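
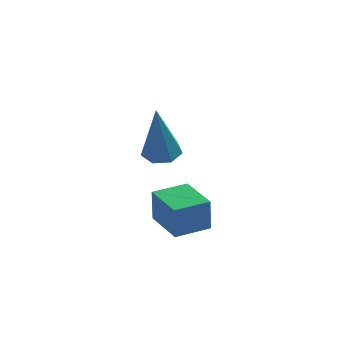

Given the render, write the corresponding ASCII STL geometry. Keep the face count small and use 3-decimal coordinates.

solid 
facet normal 0.009 0.261 -0.965
outer loop
vertex 0.229 2.82 2.515
vertex -0.301 2.808 2.507
vertex 0.019 3.215 2.62
endloop
endfacet
facet normal 0.858 0.359 0.367
outer loop
vertex 0.229 2.82 2.515
vertex 0.019 3.215 2.62
vertex -0.319 2.332 4.273
endloop
endfacet
facet normal 0.011 0.260 -0.966
outer loop
vertex 0.019 3.215 2.62
vertex -0.301 2.808 2.507
vertex -0.432 3.304 2.639
endloop
endfacet
facet normal 0.188 0.850 0.492
outer loop
vertex 0.019 3.215 2.62
vertex -0.432 3.304 2.639
vertex -0.319 2.332 4.273
endloop
endfacet
facet normal 0.010 0.260 -0.966
outer loop
vertex -0.432 3.304 2.639
vertex -0.301 2.808 2.507
vertex -0.784 3.02 2.559
endloop
endfacet
facet normal -0.624 0.652 0.431
outer loop
vertex -0.432 3.304 2.639
vertex -0.784 3.02 2.559
vertex -0.319 2.332 4.273
endloop
endfacet
facet normal 0.011 0.261 -0.965
outer loop
vertex -0.784 3.02 2.559
vertex -0.301 2.808 2.507
vertex -0.773 2.576 2.439
endloop
endfacet
facet normal -0.970 -0.086 0.229
outer loop
vertex -0.784 3.02 2.559
vertex -0.773 2.576 2.439
vertex -0.319 2.332 4.273
endloop
endfacet
facet normal 0.010 0.262 -0.965
outer loop
vertex -0.773 2.576 2.439
vertex -0.301 2.808 2.507
vertex -0.406 2.307 2.37
endloop
endfacet
facet normal -0.586 -0.809 0.037
outer loop
vertex -0.773 2.576 2.439
vertex -0.406 2.307 2.37
vertex -0.319 2.332 4.273
endloop
endfacet
facet normal 0.010 0.262 -0.965
outer loop
vertex -0.406 2.307 2.37
vertex -0.301 2.808 2.507
vertex 0.04 2.415 2.404
endloop
endfacet
facet normal 0.235 -0.972 0.002
outer loop
vertex -0.406 2.307 2.37
vertex 0.04 2.415 2.404
vertex -0.319 2.332 4.273
endloop
endfacet
facet normal 0.009 0.261 -0.965
outer loop
vertex 0.04 2.415 2.404
vertex -0.301 2.808 2.507
vertex 0.229 2.82 2.515
endloop
endfacet
facet normal 0.880 -0.451 0.149
outer loop
vertex 0.04 2.415 2.404
vertex 0.229 2.82 2.515
vertex -0.319 2.332 4.273
endloop
endfacet
facet normal -0.651 0.758 -0.042
outer loop
vertex -0.511 2.614 1.093
vertex 0.255 3.272 1.095
vertex -0.483 2.585 0.134
endloop
endfacet
facet normal -0.758 -0.652 -0.002
outer loop
vertex 0.305 1.668 0.185
vertex -0.511 2.614 1.093
vertex -0.483 2.585 0.134
endloop
endfacet
facet normal -0.651 0.758 -0.042
outer loop
vertex -0.483 2.585 0.134
vertex 0.255 3.272 1.095
vertex 0.283 3.243 0.136
endloop
endfacet
facet normal 0.029 -0.031 -0.999
outer loop
vertex 0.283 3.243 0.136
vertex 0.305 1.668 0.185
vertex -0.483 2.585 0.134
endloop
endfacet
facet normal -0.029 0.031 0.999
outer loop
vertex -0.511 2.614 1.093
vertex 1.043 2.355 1.146
vertex 0.255 3.272 1.095
endloop
endfacet
facet normal -0.758 -0.652 -0.002
outer loop
vertex 0.277 1.697 1.144
vertex -0.511 2.614 1.093
vertex 0.305 1.668 0.185
endloop
endfacet
facet normal -0.029 0.031 0.999
outer loop
vertex 0.277 1.697 1.144
vertex 1.043 2.355 1.146
vertex -0.511 2.614 1.093
endloop
endfacet
facet normal 0.758 0.652 0.002
outer loop
vertex 0.255 3.272 1.095
vertex 1.043 2.355 1.146
vertex 0.283 3.243 0.136
endloop
endfacet
facet normal 0.029 -0.031 -0.999
outer loop
vertex 1.071 2.326 0.187
vertex 0.305 1.668 0.185
vertex 0.283 3.243 0.136
endloop
endfacet
facet normal 0.758 0.652 0.002
outer loop
vertex 0.283 3.243 0.136
vertex 1.043 2.355 1.146
vertex 1.071 2.326 0.187
endloop
endfacet
facet normal 0.651 -0.758 0.042
outer loop
vertex 1.071 2.326 0.187
vertex 0.277 1.697 1.144
vertex 0.305 1.668 0.185
endloop
endfacet
facet normal 0.651 -0.758 0.042
outer loop
vertex 1.043 2.355 1.146
vertex 0.277 1.697 1.144
vertex 1.071 2.326 0.187
endloop
endfacet

endsolid


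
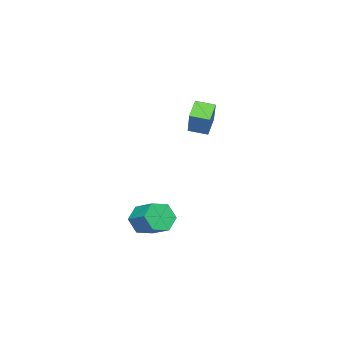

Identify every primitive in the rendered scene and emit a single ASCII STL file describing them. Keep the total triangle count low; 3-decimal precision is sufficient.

solid 
facet normal -0.356 -0.830 -0.429
outer loop
vertex 1.403 -0.705 -4.403
vertex 0.572 -0.688 -3.745
vertex 0.521 -0.185 -4.677
endloop
endfacet
facet normal 0.425 0.264 -0.866
outer loop
vertex 1.403 -0.705 -4.403
vertex 0.521 -0.185 -4.677
vertex 1.978 0.631 -3.713
endloop
endfacet
facet normal 0.424 0.265 -0.866
outer loop
vertex 1.978 0.631 -3.713
vertex 0.521 -0.185 -4.677
vertex 1.096 1.151 -3.986
endloop
endfacet
facet normal 0.357 0.830 0.429
outer loop
vertex 1.978 0.631 -3.713
vertex 1.096 1.151 -3.986
vertex 1.148 0.648 -3.055
endloop
endfacet
facet normal -0.358 -0.830 -0.428
outer loop
vertex 0.521 -0.185 -4.677
vertex 0.572 -0.688 -3.745
vertex -0.309 -0.167 -4.018
endloop
endfacet
facet normal -0.509 0.558 -0.656
outer loop
vertex 0.521 -0.185 -4.677
vertex -0.309 -0.167 -4.018
vertex 1.096 1.151 -3.986
endloop
endfacet
facet normal -0.508 0.558 -0.656
outer loop
vertex 1.096 1.151 -3.986
vertex -0.309 -0.167 -4.018
vertex 0.266 1.169 -3.328
endloop
endfacet
facet normal 0.358 0.830 0.428
outer loop
vertex 1.096 1.151 -3.986
vertex 0.266 1.169 -3.328
vertex 1.148 0.648 -3.055
endloop
endfacet
facet normal -0.357 -0.829 -0.429
outer loop
vertex -0.309 -0.167 -4.018
vertex 0.572 -0.688 -3.745
vertex -0.258 -0.671 -3.087
endloop
endfacet
facet normal -0.933 0.293 0.210
outer loop
vertex -0.309 -0.167 -4.018
vertex -0.258 -0.671 -3.087
vertex 0.266 1.169 -3.328
endloop
endfacet
facet normal -0.933 0.293 0.210
outer loop
vertex 0.266 1.169 -3.328
vertex -0.258 -0.671 -3.087
vertex 0.317 0.665 -2.397
endloop
endfacet
facet normal 0.357 0.829 0.429
outer loop
vertex 0.266 1.169 -3.328
vertex 0.317 0.665 -2.397
vertex 1.148 0.648 -3.055
endloop
endfacet
facet normal -0.357 -0.830 -0.429
outer loop
vertex -0.258 -0.671 -3.087
vertex 0.572 -0.688 -3.745
vertex 0.624 -1.191 -2.814
endloop
endfacet
facet normal -0.424 -0.265 0.866
outer loop
vertex -0.258 -0.671 -3.087
vertex 0.624 -1.191 -2.814
vertex 0.317 0.665 -2.397
endloop
endfacet
facet normal -0.425 -0.265 0.866
outer loop
vertex 0.317 0.665 -2.397
vertex 0.624 -1.191 -2.814
vertex 1.199 0.145 -2.123
endloop
endfacet
facet normal 0.356 0.830 0.429
outer loop
vertex 0.317 0.665 -2.397
vertex 1.199 0.145 -2.123
vertex 1.148 0.648 -3.055
endloop
endfacet
facet normal -0.358 -0.830 -0.428
outer loop
vertex 0.624 -1.191 -2.814
vertex 0.572 -0.688 -3.745
vertex 1.454 -1.209 -3.472
endloop
endfacet
facet normal 0.508 -0.558 0.656
outer loop
vertex 0.624 -1.191 -2.814
vertex 1.454 -1.209 -3.472
vertex 1.199 0.145 -2.123
endloop
endfacet
facet normal 0.509 -0.558 0.656
outer loop
vertex 1.199 0.145 -2.123
vertex 1.454 -1.209 -3.472
vertex 2.029 0.127 -2.782
endloop
endfacet
facet normal 0.358 0.830 0.428
outer loop
vertex 1.199 0.145 -2.123
vertex 2.029 0.127 -2.782
vertex 1.148 0.648 -3.055
endloop
endfacet
facet normal -0.357 -0.829 -0.429
outer loop
vertex 1.454 -1.209 -3.472
vertex 0.572 -0.688 -3.745
vertex 1.403 -0.705 -4.403
endloop
endfacet
facet normal 0.933 -0.293 -0.210
outer loop
vertex 1.454 -1.209 -3.472
vertex 1.403 -0.705 -4.403
vertex 2.029 0.127 -2.782
endloop
endfacet
facet normal 0.933 -0.293 -0.210
outer loop
vertex 2.029 0.127 -2.782
vertex 1.403 -0.705 -4.403
vertex 1.978 0.631 -3.713
endloop
endfacet
facet normal 0.357 0.829 0.429
outer loop
vertex 2.029 0.127 -2.782
vertex 1.978 0.631 -3.713
vertex 1.148 0.648 -3.055
endloop
endfacet
facet normal -0.754 -0.110 0.648
outer loop
vertex -2.589 0.809 4.548
vertex -2.946 1.898 4.317
vertex -3.846 0.06 2.959
endloop
endfacet
facet normal 0.306 -0.931 0.197
outer loop
vertex -2.874 0.202 2.123
vertex -2.589 0.809 4.548
vertex -3.846 0.06 2.959
endloop
endfacet
facet normal -0.754 -0.110 0.648
outer loop
vertex -3.846 0.06 2.959
vertex -2.946 1.898 4.317
vertex -4.203 1.149 2.728
endloop
endfacet
facet normal -0.582 -0.347 -0.736
outer loop
vertex -4.203 1.149 2.728
vertex -2.874 0.202 2.123
vertex -3.846 0.06 2.959
endloop
endfacet
facet normal 0.582 0.347 0.736
outer loop
vertex -2.589 0.809 4.548
vertex -1.974 2.04 3.481
vertex -2.946 1.898 4.317
endloop
endfacet
facet normal 0.306 -0.931 0.197
outer loop
vertex -1.617 0.951 3.712
vertex -2.589 0.809 4.548
vertex -2.874 0.202 2.123
endloop
endfacet
facet normal 0.582 0.347 0.736
outer loop
vertex -1.617 0.951 3.712
vertex -1.974 2.04 3.481
vertex -2.589 0.809 4.548
endloop
endfacet
facet normal -0.306 0.931 -0.197
outer loop
vertex -2.946 1.898 4.317
vertex -1.974 2.04 3.481
vertex -4.203 1.149 2.728
endloop
endfacet
facet normal -0.582 -0.347 -0.736
outer loop
vertex -3.231 1.291 1.892
vertex -2.874 0.202 2.123
vertex -4.203 1.149 2.728
endloop
endfacet
facet normal -0.306 0.931 -0.197
outer loop
vertex -4.203 1.149 2.728
vertex -1.974 2.04 3.481
vertex -3.231 1.291 1.892
endloop
endfacet
facet normal 0.754 0.110 -0.648
outer loop
vertex -3.231 1.291 1.892
vertex -1.617 0.951 3.712
vertex -2.874 0.202 2.123
endloop
endfacet
facet normal 0.754 0.110 -0.648
outer loop
vertex -1.974 2.04 3.481
vertex -1.617 0.951 3.712
vertex -3.231 1.291 1.892
endloop
endfacet

endsolid


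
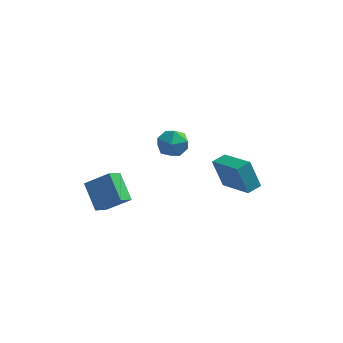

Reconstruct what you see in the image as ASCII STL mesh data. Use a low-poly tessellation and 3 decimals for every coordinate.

solid 
facet normal -0.626 0.749 -0.216
outer loop
vertex -0.833 -0.469 1.811
vertex -1.512 -1.006 1.916
vertex -1.205 -0.553 2.596
endloop
endfacet
facet normal -0.032 0.995 0.092
outer loop
vertex -0.833 -0.469 1.811
vertex -1.205 -0.553 2.596
vertex -0.336 -0.519 2.526
endloop
endfacet
facet normal 0.523 0.795 -0.308
outer loop
vertex -0.833 -0.469 1.811
vertex -0.336 -0.519 2.526
vertex -0.105 -0.951 1.804
endloop
endfacet
facet normal 0.273 0.425 -0.863
outer loop
vertex -0.833 -0.469 1.811
vertex -0.105 -0.951 1.804
vertex -0.833 -1.252 1.426
endloop
endfacet
facet normal -0.438 0.397 -0.807
outer loop
vertex -0.833 -0.469 1.811
vertex -0.833 -1.252 1.426
vertex -1.512 -1.006 1.916
endloop
endfacet
facet normal 0.032 0.682 0.730
outer loop
vertex -0.336 -0.519 2.526
vertex -1.205 -0.553 2.596
vertex -0.707 -1.088 3.074
endloop
endfacet
facet normal -0.931 0.284 0.231
outer loop
vertex -1.205 -0.553 2.596
vertex -1.512 -1.006 1.916
vertex -1.435 -1.389 2.696
endloop
endfacet
facet normal -0.627 -0.288 -0.724
outer loop
vertex -1.512 -1.006 1.916
vertex -0.833 -1.252 1.426
vertex -1.204 -1.821 1.974
endloop
endfacet
facet normal 0.524 -0.242 -0.817
outer loop
vertex -0.833 -1.252 1.426
vertex -0.105 -0.951 1.804
vertex -0.335 -1.787 1.904
endloop
endfacet
facet normal 0.930 0.357 0.084
outer loop
vertex -0.105 -0.951 1.804
vertex -0.336 -0.519 2.526
vertex -0.028 -1.334 2.584
endloop
endfacet
facet normal -0.273 -0.425 0.863
outer loop
vertex -0.707 -1.871 2.689
vertex -0.707 -1.088 3.074
vertex -1.435 -1.389 2.696
endloop
endfacet
facet normal -0.523 -0.795 0.308
outer loop
vertex -0.707 -1.871 2.689
vertex -1.435 -1.389 2.696
vertex -1.204 -1.821 1.974
endloop
endfacet
facet normal 0.032 -0.995 -0.092
outer loop
vertex -0.707 -1.871 2.689
vertex -1.204 -1.821 1.974
vertex -0.335 -1.787 1.904
endloop
endfacet
facet normal 0.626 -0.749 0.216
outer loop
vertex -0.707 -1.871 2.689
vertex -0.335 -1.787 1.904
vertex -0.028 -1.334 2.584
endloop
endfacet
facet normal 0.438 -0.397 0.807
outer loop
vertex -0.707 -1.871 2.689
vertex -0.028 -1.334 2.584
vertex -0.707 -1.088 3.074
endloop
endfacet
facet normal -0.524 0.242 0.817
outer loop
vertex -1.435 -1.389 2.696
vertex -0.707 -1.088 3.074
vertex -1.205 -0.553 2.596
endloop
endfacet
facet normal -0.930 -0.357 -0.084
outer loop
vertex -1.204 -1.821 1.974
vertex -1.435 -1.389 2.696
vertex -1.512 -1.006 1.916
endloop
endfacet
facet normal -0.032 -0.682 -0.730
outer loop
vertex -0.335 -1.787 1.904
vertex -1.204 -1.821 1.974
vertex -0.833 -1.252 1.426
endloop
endfacet
facet normal 0.931 -0.284 -0.231
outer loop
vertex -0.028 -1.334 2.584
vertex -0.335 -1.787 1.904
vertex -0.105 -0.951 1.804
endloop
endfacet
facet normal 0.627 0.288 0.724
outer loop
vertex -0.707 -1.088 3.074
vertex -0.028 -1.334 2.584
vertex -0.336 -0.519 2.526
endloop
endfacet
facet normal -0.648 -0.747 -0.149
outer loop
vertex 1.788 2.152 -1.875
vertex 0.348 3.546 -2.598
vertex 2.374 1.954 -3.426
endloop
endfacet
facet normal 0.676 -0.654 0.339
outer loop
vertex 2.912 2.574 -3.302
vertex 1.788 2.152 -1.875
vertex 2.374 1.954 -3.426
endloop
endfacet
facet normal -0.648 -0.747 -0.149
outer loop
vertex 2.374 1.954 -3.426
vertex 0.348 3.546 -2.598
vertex 0.934 3.348 -4.149
endloop
endfacet
facet normal 0.351 -0.119 -0.929
outer loop
vertex 0.934 3.348 -4.149
vertex 2.912 2.574 -3.302
vertex 2.374 1.954 -3.426
endloop
endfacet
facet normal -0.351 0.119 0.929
outer loop
vertex 1.788 2.152 -1.875
vertex 0.886 4.166 -2.474
vertex 0.348 3.546 -2.598
endloop
endfacet
facet normal 0.676 -0.654 0.339
outer loop
vertex 2.326 2.772 -1.751
vertex 1.788 2.152 -1.875
vertex 2.912 2.574 -3.302
endloop
endfacet
facet normal -0.351 0.119 0.929
outer loop
vertex 2.326 2.772 -1.751
vertex 0.886 4.166 -2.474
vertex 1.788 2.152 -1.875
endloop
endfacet
facet normal -0.676 0.654 -0.339
outer loop
vertex 0.348 3.546 -2.598
vertex 0.886 4.166 -2.474
vertex 0.934 3.348 -4.149
endloop
endfacet
facet normal 0.351 -0.119 -0.929
outer loop
vertex 1.472 3.968 -4.025
vertex 2.912 2.574 -3.302
vertex 0.934 3.348 -4.149
endloop
endfacet
facet normal -0.676 0.654 -0.339
outer loop
vertex 0.934 3.348 -4.149
vertex 0.886 4.166 -2.474
vertex 1.472 3.968 -4.025
endloop
endfacet
facet normal 0.648 0.747 0.149
outer loop
vertex 1.472 3.968 -4.025
vertex 2.326 2.772 -1.751
vertex 2.912 2.574 -3.302
endloop
endfacet
facet normal 0.648 0.747 0.149
outer loop
vertex 0.886 4.166 -2.474
vertex 2.326 2.772 -1.751
vertex 1.472 3.968 -4.025
endloop
endfacet
facet normal -0.800 -0.003 -0.600
outer loop
vertex -3.895 -3.744 -0.919
vertex -4.629 -2.708 0.054
vertex -3.535 -3.036 -1.402
endloop
endfacet
facet normal 0.458 -0.648 -0.608
outer loop
vertex -2.351 -3.032 -0.514
vertex -3.895 -3.744 -0.919
vertex -3.535 -3.036 -1.402
endloop
endfacet
facet normal -0.800 -0.002 -0.600
outer loop
vertex -3.535 -3.036 -1.402
vertex -4.629 -2.708 0.054
vertex -4.268 -1.999 -0.429
endloop
endfacet
facet normal 0.387 0.761 -0.520
outer loop
vertex -4.268 -1.999 -0.429
vertex -2.351 -3.032 -0.514
vertex -3.535 -3.036 -1.402
endloop
endfacet
facet normal -0.387 -0.762 0.519
outer loop
vertex -3.895 -3.744 -0.919
vertex -3.445 -2.704 0.942
vertex -4.629 -2.708 0.054
endloop
endfacet
facet normal 0.458 -0.648 -0.608
outer loop
vertex -2.712 -3.741 -0.031
vertex -3.895 -3.744 -0.919
vertex -2.351 -3.032 -0.514
endloop
endfacet
facet normal -0.388 -0.761 0.519
outer loop
vertex -2.712 -3.741 -0.031
vertex -3.445 -2.704 0.942
vertex -3.895 -3.744 -0.919
endloop
endfacet
facet normal -0.458 0.648 0.608
outer loop
vertex -4.629 -2.708 0.054
vertex -3.445 -2.704 0.942
vertex -4.268 -1.999 -0.429
endloop
endfacet
facet normal 0.388 0.762 -0.519
outer loop
vertex -3.085 -1.996 0.459
vertex -2.351 -3.032 -0.514
vertex -4.268 -1.999 -0.429
endloop
endfacet
facet normal -0.458 0.648 0.608
outer loop
vertex -4.268 -1.999 -0.429
vertex -3.445 -2.704 0.942
vertex -3.085 -1.996 0.459
endloop
endfacet
facet normal 0.799 0.002 0.601
outer loop
vertex -3.085 -1.996 0.459
vertex -2.712 -3.741 -0.031
vertex -2.351 -3.032 -0.514
endloop
endfacet
facet normal 0.800 0.003 0.600
outer loop
vertex -3.445 -2.704 0.942
vertex -2.712 -3.741 -0.031
vertex -3.085 -1.996 0.459
endloop
endfacet

endsolid


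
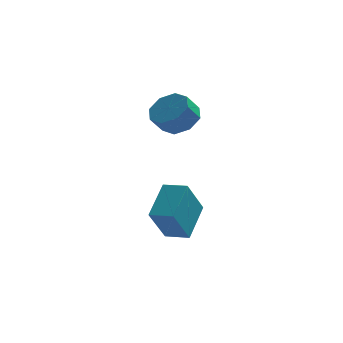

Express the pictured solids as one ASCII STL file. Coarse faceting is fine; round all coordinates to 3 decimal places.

solid 
facet normal -0.895 0.425 -0.137
outer loop
vertex -2.447 -1.475 -2.421
vertex -1.738 -0.56 -4.221
vertex -3.065 -3.127 -3.505
endloop
endfacet
facet normal -0.332 -0.428 0.841
outer loop
vertex -1.982 -3.64 -3.339
vertex -2.447 -1.475 -2.421
vertex -3.065 -3.127 -3.505
endloop
endfacet
facet normal -0.895 0.425 -0.137
outer loop
vertex -3.065 -3.127 -3.505
vertex -1.738 -0.56 -4.221
vertex -2.356 -2.211 -5.304
endloop
endfacet
facet normal -0.298 -0.798 -0.524
outer loop
vertex -2.356 -2.211 -5.304
vertex -1.982 -3.64 -3.339
vertex -3.065 -3.127 -3.505
endloop
endfacet
facet normal 0.298 0.798 0.523
outer loop
vertex -2.447 -1.475 -2.421
vertex -0.655 -1.073 -4.055
vertex -1.738 -0.56 -4.221
endloop
endfacet
facet normal -0.331 -0.428 0.841
outer loop
vertex -1.364 -1.989 -2.256
vertex -2.447 -1.475 -2.421
vertex -1.982 -3.64 -3.339
endloop
endfacet
facet normal 0.299 0.798 0.524
outer loop
vertex -1.364 -1.989 -2.256
vertex -0.655 -1.073 -4.055
vertex -2.447 -1.475 -2.421
endloop
endfacet
facet normal 0.331 0.428 -0.841
outer loop
vertex -1.738 -0.56 -4.221
vertex -0.655 -1.073 -4.055
vertex -2.356 -2.211 -5.304
endloop
endfacet
facet normal -0.299 -0.798 -0.523
outer loop
vertex -1.273 -2.725 -5.139
vertex -1.982 -3.64 -3.339
vertex -2.356 -2.211 -5.304
endloop
endfacet
facet normal 0.331 0.428 -0.841
outer loop
vertex -2.356 -2.211 -5.304
vertex -0.655 -1.073 -4.055
vertex -1.273 -2.725 -5.139
endloop
endfacet
facet normal 0.895 -0.425 0.137
outer loop
vertex -1.273 -2.725 -5.139
vertex -1.364 -1.989 -2.256
vertex -1.982 -3.64 -3.339
endloop
endfacet
facet normal 0.895 -0.424 0.137
outer loop
vertex -0.655 -1.073 -4.055
vertex -1.364 -1.989 -2.256
vertex -1.273 -2.725 -5.139
endloop
endfacet
facet normal 0.496 0.392 -0.775
outer loop
vertex -0.82 1.048 1.292
vertex -1.65 0.851 0.662
vertex -1.346 1.666 1.268
endloop
endfacet
facet normal 0.579 0.517 0.631
outer loop
vertex -0.82 1.048 1.292
vertex -1.346 1.666 1.268
vertex -1.38 0.606 2.168
endloop
endfacet
facet normal 0.578 0.517 0.631
outer loop
vertex -1.38 0.606 2.168
vertex -1.346 1.666 1.268
vertex -1.906 1.223 2.144
endloop
endfacet
facet normal -0.495 -0.392 0.775
outer loop
vertex -1.38 0.606 2.168
vertex -1.906 1.223 2.144
vertex -2.21 0.409 1.538
endloop
endfacet
facet normal 0.496 0.391 -0.775
outer loop
vertex -1.346 1.666 1.268
vertex -1.65 0.851 0.662
vertex -2.049 1.807 0.889
endloop
endfacet
facet normal -0.048 0.903 0.426
outer loop
vertex -1.346 1.666 1.268
vertex -2.049 1.807 0.889
vertex -1.906 1.223 2.144
endloop
endfacet
facet normal -0.048 0.904 0.426
outer loop
vertex -1.906 1.223 2.144
vertex -2.049 1.807 0.889
vertex -2.609 1.364 1.766
endloop
endfacet
facet normal -0.495 -0.392 0.775
outer loop
vertex -1.906 1.223 2.144
vertex -2.609 1.364 1.766
vertex -2.21 0.409 1.538
endloop
endfacet
facet normal 0.495 0.391 -0.776
outer loop
vertex -2.049 1.807 0.889
vertex -1.65 0.851 0.662
vertex -2.519 1.388 0.378
endloop
endfacet
facet normal -0.648 0.761 -0.029
outer loop
vertex -2.049 1.807 0.889
vertex -2.519 1.388 0.378
vertex -2.609 1.364 1.766
endloop
endfacet
facet normal -0.647 0.762 -0.029
outer loop
vertex -2.609 1.364 1.766
vertex -2.519 1.388 0.378
vertex -3.079 0.945 1.254
endloop
endfacet
facet normal -0.495 -0.392 0.775
outer loop
vertex -2.609 1.364 1.766
vertex -3.079 0.945 1.254
vertex -2.21 0.409 1.538
endloop
endfacet
facet normal 0.495 0.392 -0.775
outer loop
vertex -2.519 1.388 0.378
vertex -1.65 0.851 0.662
vertex -2.48 0.654 0.032
endloop
endfacet
facet normal -0.867 0.174 -0.467
outer loop
vertex -2.519 1.388 0.378
vertex -2.48 0.654 0.032
vertex -3.079 0.945 1.254
endloop
endfacet
facet normal -0.867 0.174 -0.467
outer loop
vertex -3.079 0.945 1.254
vertex -2.48 0.654 0.032
vertex -3.04 0.212 0.908
endloop
endfacet
facet normal -0.495 -0.392 0.775
outer loop
vertex -3.079 0.945 1.254
vertex -3.04 0.212 0.908
vertex -2.21 0.409 1.538
endloop
endfacet
facet normal 0.495 0.392 -0.775
outer loop
vertex -2.48 0.654 0.032
vertex -1.65 0.851 0.662
vertex -1.954 0.037 0.056
endloop
endfacet
facet normal -0.578 -0.517 -0.631
outer loop
vertex -2.48 0.654 0.032
vertex -1.954 0.037 0.056
vertex -3.04 0.212 0.908
endloop
endfacet
facet normal -0.578 -0.517 -0.631
outer loop
vertex -3.04 0.212 0.908
vertex -1.954 0.037 0.056
vertex -2.514 -0.406 0.932
endloop
endfacet
facet normal -0.496 -0.392 0.775
outer loop
vertex -3.04 0.212 0.908
vertex -2.514 -0.406 0.932
vertex -2.21 0.409 1.538
endloop
endfacet
facet normal 0.495 0.392 -0.775
outer loop
vertex -1.954 0.037 0.056
vertex -1.65 0.851 0.662
vertex -1.251 -0.104 0.434
endloop
endfacet
facet normal 0.048 -0.903 -0.426
outer loop
vertex -1.954 0.037 0.056
vertex -1.251 -0.104 0.434
vertex -2.514 -0.406 0.932
endloop
endfacet
facet normal 0.048 -0.904 -0.426
outer loop
vertex -2.514 -0.406 0.932
vertex -1.251 -0.104 0.434
vertex -1.811 -0.547 1.311
endloop
endfacet
facet normal -0.496 -0.391 0.775
outer loop
vertex -2.514 -0.406 0.932
vertex -1.811 -0.547 1.311
vertex -2.21 0.409 1.538
endloop
endfacet
facet normal 0.495 0.392 -0.775
outer loop
vertex -1.251 -0.104 0.434
vertex -1.65 0.851 0.662
vertex -0.781 0.315 0.946
endloop
endfacet
facet normal 0.648 -0.762 0.029
outer loop
vertex -1.251 -0.104 0.434
vertex -0.781 0.315 0.946
vertex -1.811 -0.547 1.311
endloop
endfacet
facet normal 0.648 -0.762 0.029
outer loop
vertex -1.811 -0.547 1.311
vertex -0.781 0.315 0.946
vertex -1.341 -0.128 1.822
endloop
endfacet
facet normal -0.495 -0.391 0.776
outer loop
vertex -1.811 -0.547 1.311
vertex -1.341 -0.128 1.822
vertex -2.21 0.409 1.538
endloop
endfacet
facet normal 0.495 0.392 -0.775
outer loop
vertex -0.781 0.315 0.946
vertex -1.65 0.851 0.662
vertex -0.82 1.048 1.292
endloop
endfacet
facet normal 0.867 -0.174 0.466
outer loop
vertex -0.781 0.315 0.946
vertex -0.82 1.048 1.292
vertex -1.341 -0.128 1.822
endloop
endfacet
facet normal 0.867 -0.174 0.467
outer loop
vertex -1.341 -0.128 1.822
vertex -0.82 1.048 1.292
vertex -1.38 0.606 2.168
endloop
endfacet
facet normal -0.495 -0.392 0.775
outer loop
vertex -1.341 -0.128 1.822
vertex -1.38 0.606 2.168
vertex -2.21 0.409 1.538
endloop
endfacet

endsolid


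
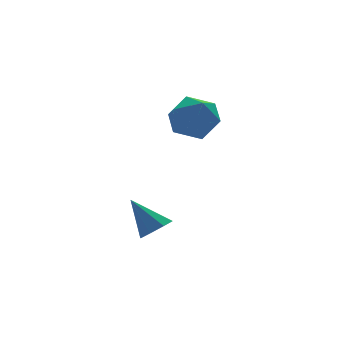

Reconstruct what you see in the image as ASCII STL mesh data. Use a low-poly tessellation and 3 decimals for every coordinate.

solid 
facet normal 0.369 -0.547 -0.752
outer loop
vertex 0.788 1.955 -2.754
vertex 0.242 2.278 -3.257
vertex 0.994 2.471 -3.028
endloop
endfacet
facet normal 0.660 0.129 0.740
outer loop
vertex 0.788 1.955 -2.754
vertex 0.994 2.471 -3.028
vertex -0.422 3.262 -1.903
endloop
endfacet
facet normal 0.369 -0.547 -0.752
outer loop
vertex 0.994 2.471 -3.028
vertex 0.242 2.278 -3.257
vertex 0.76 2.874 -3.436
endloop
endfacet
facet normal 0.643 0.696 0.319
outer loop
vertex 0.994 2.471 -3.028
vertex 0.76 2.874 -3.436
vertex -0.422 3.262 -1.903
endloop
endfacet
facet normal 0.368 -0.546 -0.753
outer loop
vertex 0.76 2.874 -3.436
vertex 0.242 2.278 -3.257
vertex 0.222 2.929 -3.739
endloop
endfacet
facet normal 0.167 0.979 -0.119
outer loop
vertex 0.76 2.874 -3.436
vertex 0.222 2.929 -3.739
vertex -0.422 3.262 -1.903
endloop
endfacet
facet normal 0.369 -0.546 -0.752
outer loop
vertex 0.222 2.929 -3.739
vertex 0.242 2.278 -3.257
vertex -0.304 2.602 -3.76
endloop
endfacet
facet normal -0.491 0.810 -0.319
outer loop
vertex 0.222 2.929 -3.739
vertex -0.304 2.602 -3.76
vertex -0.422 3.262 -1.903
endloop
endfacet
facet normal 0.368 -0.547 -0.752
outer loop
vertex -0.304 2.602 -3.76
vertex 0.242 2.278 -3.257
vertex -0.511 2.086 -3.486
endloop
endfacet
facet normal -0.943 0.291 -0.163
outer loop
vertex -0.304 2.602 -3.76
vertex -0.511 2.086 -3.486
vertex -0.422 3.262 -1.903
endloop
endfacet
facet normal 0.368 -0.546 -0.753
outer loop
vertex -0.511 2.086 -3.486
vertex 0.242 2.278 -3.257
vertex -0.276 1.682 -3.078
endloop
endfacet
facet normal -0.925 -0.278 0.258
outer loop
vertex -0.511 2.086 -3.486
vertex -0.276 1.682 -3.078
vertex -0.422 3.262 -1.903
endloop
endfacet
facet normal 0.370 -0.547 -0.751
outer loop
vertex -0.276 1.682 -3.078
vertex 0.242 2.278 -3.257
vertex 0.262 1.628 -2.774
endloop
endfacet
facet normal -0.450 -0.559 0.696
outer loop
vertex -0.276 1.682 -3.078
vertex 0.262 1.628 -2.774
vertex -0.422 3.262 -1.903
endloop
endfacet
facet normal 0.369 -0.547 -0.752
outer loop
vertex 0.262 1.628 -2.774
vertex 0.242 2.278 -3.257
vertex 0.788 1.955 -2.754
endloop
endfacet
facet normal 0.209 -0.391 0.897
outer loop
vertex 0.262 1.628 -2.774
vertex 0.788 1.955 -2.754
vertex -0.422 3.262 -1.903
endloop
endfacet
facet normal 0.382 0.078 0.921
outer loop
vertex 2.564 4.475 2.828
vertex 2.716 3.276 2.867
vertex 3.599 3.983 2.44
endloop
endfacet
facet normal 0.518 0.665 0.538
outer loop
vertex 2.564 4.475 2.828
vertex 3.599 3.983 2.44
vertex 3.087 4.885 1.818
endloop
endfacet
facet normal -0.106 0.939 0.326
outer loop
vertex 2.564 4.475 2.828
vertex 3.087 4.885 1.818
vertex 1.888 4.735 1.86
endloop
endfacet
facet normal -0.627 0.522 0.578
outer loop
vertex 2.564 4.475 2.828
vertex 1.888 4.735 1.86
vertex 1.658 3.741 2.508
endloop
endfacet
facet normal -0.325 -0.011 0.946
outer loop
vertex 2.564 4.475 2.828
vertex 1.658 3.741 2.508
vertex 2.716 3.276 2.867
endloop
endfacet
facet normal 0.882 0.470 -0.044
outer loop
vertex 3.087 4.885 1.818
vertex 3.599 3.983 2.44
vertex 3.562 3.939 1.232
endloop
endfacet
facet normal 0.663 -0.480 0.575
outer loop
vertex 3.599 3.983 2.44
vertex 2.716 3.276 2.867
vertex 3.332 2.945 1.88
endloop
endfacet
facet normal -0.483 -0.623 0.615
outer loop
vertex 2.716 3.276 2.867
vertex 1.658 3.741 2.508
vertex 2.133 2.795 1.922
endloop
endfacet
facet normal -0.971 0.238 0.021
outer loop
vertex 1.658 3.741 2.508
vertex 1.888 4.735 1.86
vertex 1.621 3.697 1.3
endloop
endfacet
facet normal -0.128 0.914 -0.386
outer loop
vertex 1.888 4.735 1.86
vertex 3.087 4.885 1.818
vertex 2.504 4.404 0.873
endloop
endfacet
facet normal 0.627 -0.522 -0.578
outer loop
vertex 2.656 3.205 0.912
vertex 3.562 3.939 1.232
vertex 3.332 2.945 1.88
endloop
endfacet
facet normal 0.106 -0.939 -0.326
outer loop
vertex 2.656 3.205 0.912
vertex 3.332 2.945 1.88
vertex 2.133 2.795 1.922
endloop
endfacet
facet normal -0.518 -0.665 -0.538
outer loop
vertex 2.656 3.205 0.912
vertex 2.133 2.795 1.922
vertex 1.621 3.697 1.3
endloop
endfacet
facet normal -0.382 -0.078 -0.921
outer loop
vertex 2.656 3.205 0.912
vertex 1.621 3.697 1.3
vertex 2.504 4.404 0.873
endloop
endfacet
facet normal 0.325 0.011 -0.946
outer loop
vertex 2.656 3.205 0.912
vertex 2.504 4.404 0.873
vertex 3.562 3.939 1.232
endloop
endfacet
facet normal 0.971 -0.238 -0.021
outer loop
vertex 3.332 2.945 1.88
vertex 3.562 3.939 1.232
vertex 3.599 3.983 2.44
endloop
endfacet
facet normal 0.128 -0.914 0.386
outer loop
vertex 2.133 2.795 1.922
vertex 3.332 2.945 1.88
vertex 2.716 3.276 2.867
endloop
endfacet
facet normal -0.882 -0.470 0.044
outer loop
vertex 1.621 3.697 1.3
vertex 2.133 2.795 1.922
vertex 1.658 3.741 2.508
endloop
endfacet
facet normal -0.663 0.480 -0.575
outer loop
vertex 2.504 4.404 0.873
vertex 1.621 3.697 1.3
vertex 1.888 4.735 1.86
endloop
endfacet
facet normal 0.483 0.623 -0.615
outer loop
vertex 3.562 3.939 1.232
vertex 2.504 4.404 0.873
vertex 3.087 4.885 1.818
endloop
endfacet

endsolid


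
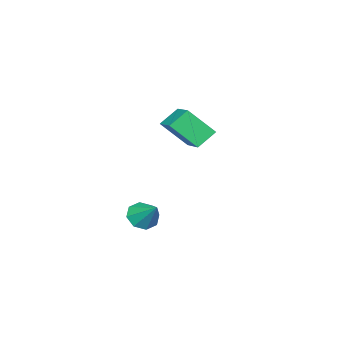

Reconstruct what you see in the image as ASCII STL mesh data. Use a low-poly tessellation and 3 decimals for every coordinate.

solid 
facet normal -0.240 -0.705 -0.667
outer loop
vertex -0.468 2.665 -5.072
vertex -0.83 2.159 -4.407
vertex -1.144 2.8 -4.972
endloop
endfacet
facet normal 0.129 0.919 -0.372
outer loop
vertex -0.468 2.665 -5.072
vertex -1.144 2.8 -4.972
vertex -0.41 3.401 -3.233
endloop
endfacet
facet normal -0.238 -0.705 -0.668
outer loop
vertex -1.144 2.8 -4.972
vertex -0.83 2.159 -4.407
vertex -1.636 2.559 -4.542
endloop
endfacet
facet normal -0.499 0.862 -0.087
outer loop
vertex -1.144 2.8 -4.972
vertex -1.636 2.559 -4.542
vertex -0.41 3.401 -3.233
endloop
endfacet
facet normal -0.238 -0.705 -0.668
outer loop
vertex -1.636 2.559 -4.542
vertex -0.83 2.159 -4.407
vertex -1.656 2.084 -4.033
endloop
endfacet
facet normal -0.773 0.479 0.416
outer loop
vertex -1.636 2.559 -4.542
vertex -1.656 2.084 -4.033
vertex -0.41 3.401 -3.233
endloop
endfacet
facet normal -0.238 -0.706 -0.667
outer loop
vertex -1.656 2.084 -4.033
vertex -0.83 2.159 -4.407
vertex -1.192 1.653 -3.743
endloop
endfacet
facet normal -0.535 -0.007 0.845
outer loop
vertex -1.656 2.084 -4.033
vertex -1.192 1.653 -3.743
vertex -0.41 3.401 -3.233
endloop
endfacet
facet normal -0.239 -0.705 -0.668
outer loop
vertex -1.192 1.653 -3.743
vertex -0.83 2.159 -4.407
vertex -0.516 1.519 -3.843
endloop
endfacet
facet normal 0.078 -0.311 0.947
outer loop
vertex -1.192 1.653 -3.743
vertex -0.516 1.519 -3.843
vertex -0.41 3.401 -3.233
endloop
endfacet
facet normal -0.239 -0.705 -0.667
outer loop
vertex -0.516 1.519 -3.843
vertex -0.83 2.159 -4.407
vertex -0.024 1.759 -4.273
endloop
endfacet
facet normal 0.704 -0.255 0.663
outer loop
vertex -0.516 1.519 -3.843
vertex -0.024 1.759 -4.273
vertex -0.41 3.401 -3.233
endloop
endfacet
facet normal -0.239 -0.705 -0.667
outer loop
vertex -0.024 1.759 -4.273
vertex -0.83 2.159 -4.407
vertex -0.004 2.234 -4.782
endloop
endfacet
facet normal 0.979 0.129 0.159
outer loop
vertex -0.024 1.759 -4.273
vertex -0.004 2.234 -4.782
vertex -0.41 3.401 -3.233
endloop
endfacet
facet normal -0.239 -0.706 -0.667
outer loop
vertex -0.004 2.234 -4.782
vertex -0.83 2.159 -4.407
vertex -0.468 2.665 -5.072
endloop
endfacet
facet normal 0.740 0.616 -0.270
outer loop
vertex -0.004 2.234 -4.782
vertex -0.468 2.665 -5.072
vertex -0.41 3.401 -3.233
endloop
endfacet
facet normal -0.360 0.606 -0.709
outer loop
vertex -3.657 3.906 1.11
vertex -2.477 5.438 1.819
vertex -2.693 3.536 0.304
endloop
endfacet
facet normal -0.573 -0.744 -0.344
outer loop
vertex -1.983 2.342 1.701
vertex -3.657 3.906 1.11
vertex -2.693 3.536 0.304
endloop
endfacet
facet normal -0.360 0.606 -0.709
outer loop
vertex -2.693 3.536 0.304
vertex -2.477 5.438 1.819
vertex -1.513 5.068 1.013
endloop
endfacet
facet normal 0.736 -0.282 -0.615
outer loop
vertex -1.513 5.068 1.013
vertex -1.983 2.342 1.701
vertex -2.693 3.536 0.304
endloop
endfacet
facet normal -0.736 0.282 0.615
outer loop
vertex -3.657 3.906 1.11
vertex -1.767 4.244 3.216
vertex -2.477 5.438 1.819
endloop
endfacet
facet normal -0.573 -0.744 -0.344
outer loop
vertex -2.947 2.712 2.507
vertex -3.657 3.906 1.11
vertex -1.983 2.342 1.701
endloop
endfacet
facet normal -0.736 0.282 0.615
outer loop
vertex -2.947 2.712 2.507
vertex -1.767 4.244 3.216
vertex -3.657 3.906 1.11
endloop
endfacet
facet normal 0.573 0.744 0.344
outer loop
vertex -2.477 5.438 1.819
vertex -1.767 4.244 3.216
vertex -1.513 5.068 1.013
endloop
endfacet
facet normal 0.736 -0.282 -0.615
outer loop
vertex -0.803 3.874 2.41
vertex -1.983 2.342 1.701
vertex -1.513 5.068 1.013
endloop
endfacet
facet normal 0.573 0.744 0.344
outer loop
vertex -1.513 5.068 1.013
vertex -1.767 4.244 3.216
vertex -0.803 3.874 2.41
endloop
endfacet
facet normal 0.360 -0.606 0.709
outer loop
vertex -0.803 3.874 2.41
vertex -2.947 2.712 2.507
vertex -1.983 2.342 1.701
endloop
endfacet
facet normal 0.360 -0.606 0.709
outer loop
vertex -1.767 4.244 3.216
vertex -2.947 2.712 2.507
vertex -0.803 3.874 2.41
endloop
endfacet

endsolid


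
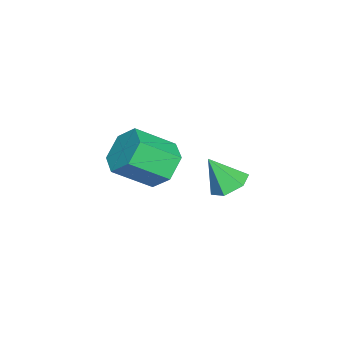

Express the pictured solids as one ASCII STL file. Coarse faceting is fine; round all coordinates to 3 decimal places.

solid 
facet normal -0.042 0.529 -0.848
outer loop
vertex 4.245 2.955 -0.666
vertex 3.966 3.409 -0.369
vertex 4.575 3.397 -0.407
endloop
endfacet
facet normal 0.779 -0.623 0.072
outer loop
vertex 4.245 2.955 -0.666
vertex 4.575 3.397 -0.407
vertex 4.014 2.811 0.589
endloop
endfacet
facet normal -0.042 0.530 -0.847
outer loop
vertex 4.575 3.397 -0.407
vertex 3.966 3.409 -0.369
vertex 4.296 3.851 -0.109
endloop
endfacet
facet normal 0.823 0.145 0.549
outer loop
vertex 4.575 3.397 -0.407
vertex 4.296 3.851 -0.109
vertex 4.014 2.811 0.589
endloop
endfacet
facet normal -0.041 0.529 -0.848
outer loop
vertex 4.296 3.851 -0.109
vertex 3.966 3.409 -0.369
vertex 3.687 3.863 -0.072
endloop
endfacet
facet normal 0.062 0.545 0.836
outer loop
vertex 4.296 3.851 -0.109
vertex 3.687 3.863 -0.072
vertex 4.014 2.811 0.589
endloop
endfacet
facet normal -0.043 0.528 -0.848
outer loop
vertex 3.687 3.863 -0.072
vertex 3.966 3.409 -0.369
vertex 3.357 3.42 -0.331
endloop
endfacet
facet normal -0.743 0.175 0.646
outer loop
vertex 3.687 3.863 -0.072
vertex 3.357 3.42 -0.331
vertex 4.014 2.811 0.589
endloop
endfacet
facet normal -0.043 0.529 -0.847
outer loop
vertex 3.357 3.42 -0.331
vertex 3.966 3.409 -0.369
vertex 3.636 2.966 -0.629
endloop
endfacet
facet normal -0.787 -0.594 0.169
outer loop
vertex 3.357 3.42 -0.331
vertex 3.636 2.966 -0.629
vertex 4.014 2.811 0.589
endloop
endfacet
facet normal -0.042 0.529 -0.848
outer loop
vertex 3.636 2.966 -0.629
vertex 3.966 3.409 -0.369
vertex 4.245 2.955 -0.666
endloop
endfacet
facet normal -0.025 -0.993 -0.119
outer loop
vertex 3.636 2.966 -0.629
vertex 4.245 2.955 -0.666
vertex 4.014 2.811 0.589
endloop
endfacet
facet normal -0.394 0.716 -0.576
outer loop
vertex 1.928 1.186 -1.921
vertex 1.179 0.81 -1.876
vertex 1.394 1.387 -1.305
endloop
endfacet
facet normal 0.663 0.655 0.361
outer loop
vertex 1.928 1.186 -1.921
vertex 1.394 1.387 -1.305
vertex 2.511 0.126 -1.068
endloop
endfacet
facet normal 0.663 0.655 0.362
outer loop
vertex 2.511 0.126 -1.068
vertex 1.394 1.387 -1.305
vertex 1.976 0.327 -0.453
endloop
endfacet
facet normal 0.393 -0.717 0.576
outer loop
vertex 2.511 0.126 -1.068
vertex 1.976 0.327 -0.453
vertex 1.761 -0.25 -1.024
endloop
endfacet
facet normal -0.393 0.717 -0.576
outer loop
vertex 1.394 1.387 -1.305
vertex 1.179 0.81 -1.876
vertex 0.644 1.011 -1.261
endloop
endfacet
facet normal -0.220 0.535 0.816
outer loop
vertex 1.394 1.387 -1.305
vertex 0.644 1.011 -1.261
vertex 1.976 0.327 -0.453
endloop
endfacet
facet normal -0.220 0.536 0.815
outer loop
vertex 1.976 0.327 -0.453
vertex 0.644 1.011 -1.261
vertex 1.226 -0.049 -0.408
endloop
endfacet
facet normal 0.394 -0.717 0.576
outer loop
vertex 1.976 0.327 -0.453
vertex 1.226 -0.049 -0.408
vertex 1.761 -0.25 -1.024
endloop
endfacet
facet normal -0.393 0.717 -0.576
outer loop
vertex 0.644 1.011 -1.261
vertex 1.179 0.81 -1.876
vertex 0.429 0.434 -1.832
endloop
endfacet
facet normal -0.883 -0.120 0.454
outer loop
vertex 0.644 1.011 -1.261
vertex 0.429 0.434 -1.832
vertex 1.226 -0.049 -0.408
endloop
endfacet
facet normal -0.883 -0.121 0.453
outer loop
vertex 1.226 -0.049 -0.408
vertex 0.429 0.434 -1.832
vertex 1.012 -0.626 -0.979
endloop
endfacet
facet normal 0.394 -0.716 0.576
outer loop
vertex 1.226 -0.049 -0.408
vertex 1.012 -0.626 -0.979
vertex 1.761 -0.25 -1.024
endloop
endfacet
facet normal -0.393 0.717 -0.576
outer loop
vertex 0.429 0.434 -1.832
vertex 1.179 0.81 -1.876
vertex 0.964 0.233 -2.447
endloop
endfacet
facet normal -0.663 -0.656 -0.362
outer loop
vertex 0.429 0.434 -1.832
vertex 0.964 0.233 -2.447
vertex 1.012 -0.626 -0.979
endloop
endfacet
facet normal -0.664 -0.655 -0.362
outer loop
vertex 1.012 -0.626 -0.979
vertex 0.964 0.233 -2.447
vertex 1.546 -0.827 -1.595
endloop
endfacet
facet normal 0.394 -0.716 0.576
outer loop
vertex 1.012 -0.626 -0.979
vertex 1.546 -0.827 -1.595
vertex 1.761 -0.25 -1.024
endloop
endfacet
facet normal -0.394 0.717 -0.576
outer loop
vertex 0.964 0.233 -2.447
vertex 1.179 0.81 -1.876
vertex 1.714 0.609 -2.492
endloop
endfacet
facet normal 0.219 -0.535 -0.816
outer loop
vertex 0.964 0.233 -2.447
vertex 1.714 0.609 -2.492
vertex 1.546 -0.827 -1.595
endloop
endfacet
facet normal 0.220 -0.535 -0.815
outer loop
vertex 1.546 -0.827 -1.595
vertex 1.714 0.609 -2.492
vertex 2.296 -0.451 -1.639
endloop
endfacet
facet normal 0.393 -0.717 0.576
outer loop
vertex 1.546 -0.827 -1.595
vertex 2.296 -0.451 -1.639
vertex 1.761 -0.25 -1.024
endloop
endfacet
facet normal -0.394 0.716 -0.576
outer loop
vertex 1.714 0.609 -2.492
vertex 1.179 0.81 -1.876
vertex 1.928 1.186 -1.921
endloop
endfacet
facet normal 0.883 0.121 -0.453
outer loop
vertex 1.714 0.609 -2.492
vertex 1.928 1.186 -1.921
vertex 2.296 -0.451 -1.639
endloop
endfacet
facet normal 0.883 0.120 -0.454
outer loop
vertex 2.296 -0.451 -1.639
vertex 1.928 1.186 -1.921
vertex 2.511 0.126 -1.068
endloop
endfacet
facet normal 0.393 -0.717 0.576
outer loop
vertex 2.296 -0.451 -1.639
vertex 2.511 0.126 -1.068
vertex 1.761 -0.25 -1.024
endloop
endfacet

endsolid


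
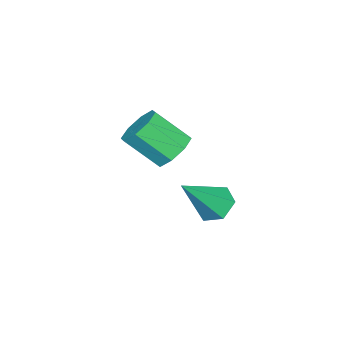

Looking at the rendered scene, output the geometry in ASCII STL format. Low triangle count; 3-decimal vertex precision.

solid 
facet normal -0.196 0.719 -0.667
outer loop
vertex 0.771 0.208 0.102
vertex -0.055 0.339 0.486
vertex 0.786 0.689 0.616
endloop
endfacet
facet normal 0.980 0.129 -0.149
outer loop
vertex 0.771 0.208 0.102
vertex 0.786 0.689 0.616
vertex 1.12 -1.071 1.289
endloop
endfacet
facet normal 0.980 0.128 -0.151
outer loop
vertex 1.12 -1.071 1.289
vertex 0.786 0.689 0.616
vertex 1.136 -0.59 1.803
endloop
endfacet
facet normal 0.196 -0.719 0.667
outer loop
vertex 1.12 -1.071 1.289
vertex 1.136 -0.59 1.803
vertex 0.295 -0.939 1.674
endloop
endfacet
facet normal -0.195 0.718 -0.668
outer loop
vertex 0.786 0.689 0.616
vertex -0.055 0.339 0.486
vertex 0.309 0.966 1.053
endloop
endfacet
facet normal 0.709 0.574 0.410
outer loop
vertex 0.786 0.689 0.616
vertex 0.309 0.966 1.053
vertex 1.136 -0.59 1.803
endloop
endfacet
facet normal 0.709 0.574 0.409
outer loop
vertex 1.136 -0.59 1.803
vertex 0.309 0.966 1.053
vertex 0.659 -0.313 2.241
endloop
endfacet
facet normal 0.196 -0.718 0.668
outer loop
vertex 1.136 -0.59 1.803
vertex 0.659 -0.313 2.241
vertex 0.295 -0.939 1.674
endloop
endfacet
facet normal -0.197 0.718 -0.667
outer loop
vertex 0.309 0.966 1.053
vertex -0.055 0.339 0.486
vertex -0.381 0.875 1.159
endloop
endfacet
facet normal 0.022 0.684 0.730
outer loop
vertex 0.309 0.966 1.053
vertex -0.381 0.875 1.159
vertex 0.659 -0.313 2.241
endloop
endfacet
facet normal 0.022 0.684 0.730
outer loop
vertex 0.659 -0.313 2.241
vertex -0.381 0.875 1.159
vertex -0.032 -0.404 2.347
endloop
endfacet
facet normal 0.197 -0.719 0.667
outer loop
vertex 0.659 -0.313 2.241
vertex -0.032 -0.404 2.347
vertex 0.295 -0.939 1.674
endloop
endfacet
facet normal -0.196 0.718 -0.667
outer loop
vertex -0.381 0.875 1.159
vertex -0.055 0.339 0.486
vertex -0.88 0.471 0.871
endloop
endfacet
facet normal -0.677 0.393 0.622
outer loop
vertex -0.381 0.875 1.159
vertex -0.88 0.471 0.871
vertex -0.032 -0.404 2.347
endloop
endfacet
facet normal -0.678 0.392 0.622
outer loop
vertex -0.032 -0.404 2.347
vertex -0.88 0.471 0.871
vertex -0.531 -0.808 2.058
endloop
endfacet
facet normal 0.196 -0.719 0.667
outer loop
vertex -0.032 -0.404 2.347
vertex -0.531 -0.808 2.058
vertex 0.295 -0.939 1.674
endloop
endfacet
facet normal -0.196 0.719 -0.667
outer loop
vertex -0.88 0.471 0.871
vertex -0.055 0.339 0.486
vertex -0.896 -0.01 0.357
endloop
endfacet
facet normal -0.980 -0.128 0.150
outer loop
vertex -0.88 0.471 0.871
vertex -0.896 -0.01 0.357
vertex -0.531 -0.808 2.058
endloop
endfacet
facet normal -0.980 -0.129 0.150
outer loop
vertex -0.531 -0.808 2.058
vertex -0.896 -0.01 0.357
vertex -0.546 -1.289 1.544
endloop
endfacet
facet normal 0.196 -0.719 0.667
outer loop
vertex -0.531 -0.808 2.058
vertex -0.546 -1.289 1.544
vertex 0.295 -0.939 1.674
endloop
endfacet
facet normal -0.196 0.718 -0.668
outer loop
vertex -0.896 -0.01 0.357
vertex -0.055 0.339 0.486
vertex -0.419 -0.287 -0.081
endloop
endfacet
facet normal -0.709 -0.574 -0.409
outer loop
vertex -0.896 -0.01 0.357
vertex -0.419 -0.287 -0.081
vertex -0.546 -1.289 1.544
endloop
endfacet
facet normal -0.709 -0.574 -0.410
outer loop
vertex -0.546 -1.289 1.544
vertex -0.419 -0.287 -0.081
vertex -0.069 -1.566 1.107
endloop
endfacet
facet normal 0.195 -0.718 0.668
outer loop
vertex -0.546 -1.289 1.544
vertex -0.069 -1.566 1.107
vertex 0.295 -0.939 1.674
endloop
endfacet
facet normal -0.197 0.719 -0.667
outer loop
vertex -0.419 -0.287 -0.081
vertex -0.055 0.339 0.486
vertex 0.272 -0.196 -0.187
endloop
endfacet
facet normal -0.022 -0.684 -0.730
outer loop
vertex -0.419 -0.287 -0.081
vertex 0.272 -0.196 -0.187
vertex -0.069 -1.566 1.107
endloop
endfacet
facet normal -0.022 -0.684 -0.730
outer loop
vertex -0.069 -1.566 1.107
vertex 0.272 -0.196 -0.187
vertex 0.621 -1.475 1.001
endloop
endfacet
facet normal 0.197 -0.718 0.667
outer loop
vertex -0.069 -1.566 1.107
vertex 0.621 -1.475 1.001
vertex 0.295 -0.939 1.674
endloop
endfacet
facet normal -0.196 0.719 -0.667
outer loop
vertex 0.272 -0.196 -0.187
vertex -0.055 0.339 0.486
vertex 0.771 0.208 0.102
endloop
endfacet
facet normal 0.678 -0.392 -0.622
outer loop
vertex 0.272 -0.196 -0.187
vertex 0.771 0.208 0.102
vertex 0.621 -1.475 1.001
endloop
endfacet
facet normal 0.677 -0.393 -0.622
outer loop
vertex 0.621 -1.475 1.001
vertex 0.771 0.208 0.102
vertex 1.12 -1.071 1.289
endloop
endfacet
facet normal 0.196 -0.718 0.667
outer loop
vertex 0.621 -1.475 1.001
vertex 1.12 -1.071 1.289
vertex 0.295 -0.939 1.674
endloop
endfacet
facet normal -0.611 0.293 -0.735
outer loop
vertex 3.598 3.406 0.196
vertex 3.027 3.563 0.733
vertex 3.549 4.133 0.526
endloop
endfacet
facet normal 0.939 0.192 -0.284
outer loop
vertex 3.598 3.406 0.196
vertex 3.549 4.133 0.526
vertex 4.333 2.937 2.307
endloop
endfacet
facet normal -0.611 0.292 -0.736
outer loop
vertex 3.549 4.133 0.526
vertex 3.027 3.563 0.733
vertex 2.977 4.29 1.063
endloop
endfacet
facet normal 0.512 0.800 0.312
outer loop
vertex 3.549 4.133 0.526
vertex 2.977 4.29 1.063
vertex 4.333 2.937 2.307
endloop
endfacet
facet normal -0.611 0.292 -0.736
outer loop
vertex 2.977 4.29 1.063
vertex 3.027 3.563 0.733
vertex 2.455 3.72 1.27
endloop
endfacet
facet normal -0.238 0.517 0.822
outer loop
vertex 2.977 4.29 1.063
vertex 2.455 3.72 1.27
vertex 4.333 2.937 2.307
endloop
endfacet
facet normal -0.610 0.294 -0.736
outer loop
vertex 2.455 3.72 1.27
vertex 3.027 3.563 0.733
vertex 2.504 2.994 0.939
endloop
endfacet
facet normal -0.563 -0.374 0.737
outer loop
vertex 2.455 3.72 1.27
vertex 2.504 2.994 0.939
vertex 4.333 2.937 2.307
endloop
endfacet
facet normal -0.610 0.294 -0.736
outer loop
vertex 2.504 2.994 0.939
vertex 3.027 3.563 0.733
vertex 3.076 2.837 0.402
endloop
endfacet
facet normal -0.136 -0.981 0.141
outer loop
vertex 2.504 2.994 0.939
vertex 3.076 2.837 0.402
vertex 4.333 2.937 2.307
endloop
endfacet
facet normal -0.611 0.294 -0.735
outer loop
vertex 3.076 2.837 0.402
vertex 3.027 3.563 0.733
vertex 3.598 3.406 0.196
endloop
endfacet
facet normal 0.615 -0.697 -0.369
outer loop
vertex 3.076 2.837 0.402
vertex 3.598 3.406 0.196
vertex 4.333 2.937 2.307
endloop
endfacet

endsolid


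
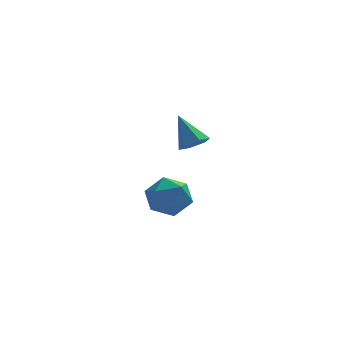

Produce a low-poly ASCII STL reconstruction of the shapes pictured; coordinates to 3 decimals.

solid 
facet normal 0.362 -0.542 -0.759
outer loop
vertex 4.6 0.504 2.811
vertex 4.129 0.003 2.944
vertex 3.973 0.521 2.5
endloop
endfacet
facet normal 0.118 0.976 -0.185
outer loop
vertex 4.6 0.504 2.811
vertex 3.973 0.521 2.5
vertex 3.531 0.897 4.196
endloop
endfacet
facet normal 0.362 -0.542 -0.759
outer loop
vertex 3.973 0.521 2.5
vertex 4.129 0.003 2.944
vertex 3.502 0.02 2.633
endloop
endfacet
facet normal -0.731 0.601 -0.324
outer loop
vertex 3.973 0.521 2.5
vertex 3.502 0.02 2.633
vertex 3.531 0.897 4.196
endloop
endfacet
facet normal 0.362 -0.542 -0.759
outer loop
vertex 3.502 0.02 2.633
vertex 4.129 0.003 2.944
vertex 3.658 -0.498 3.077
endloop
endfacet
facet normal -0.974 -0.188 0.123
outer loop
vertex 3.502 0.02 2.633
vertex 3.658 -0.498 3.077
vertex 3.531 0.897 4.196
endloop
endfacet
facet normal 0.363 -0.542 -0.758
outer loop
vertex 3.658 -0.498 3.077
vertex 4.129 0.003 2.944
vertex 4.284 -0.515 3.389
endloop
endfacet
facet normal -0.369 -0.602 0.708
outer loop
vertex 3.658 -0.498 3.077
vertex 4.284 -0.515 3.389
vertex 3.531 0.897 4.196
endloop
endfacet
facet normal 0.363 -0.542 -0.758
outer loop
vertex 4.284 -0.515 3.389
vertex 4.129 0.003 2.944
vertex 4.755 -0.014 3.256
endloop
endfacet
facet normal 0.481 -0.227 0.847
outer loop
vertex 4.284 -0.515 3.389
vertex 4.755 -0.014 3.256
vertex 3.531 0.897 4.196
endloop
endfacet
facet normal 0.363 -0.542 -0.758
outer loop
vertex 4.755 -0.014 3.256
vertex 4.129 0.003 2.944
vertex 4.6 0.504 2.811
endloop
endfacet
facet normal 0.725 0.561 0.400
outer loop
vertex 4.755 -0.014 3.256
vertex 4.6 0.504 2.811
vertex 3.531 0.897 4.196
endloop
endfacet
facet normal -0.520 0.690 0.504
outer loop
vertex 3.196 4.696 -1.663
vertex 2.316 3.968 -1.574
vertex 3.127 3.988 -0.764
endloop
endfacet
facet normal 0.180 0.766 0.617
outer loop
vertex 3.196 4.696 -1.663
vertex 3.127 3.988 -0.764
vertex 4.136 4.165 -1.278
endloop
endfacet
facet normal 0.496 0.868 -0.014
outer loop
vertex 3.196 4.696 -1.663
vertex 4.136 4.165 -1.278
vertex 3.949 4.254 -2.405
endloop
endfacet
facet normal -0.008 0.855 -0.518
outer loop
vertex 3.196 4.696 -1.663
vertex 3.949 4.254 -2.405
vertex 2.824 4.132 -2.588
endloop
endfacet
facet normal -0.637 0.745 -0.198
outer loop
vertex 3.196 4.696 -1.663
vertex 2.824 4.132 -2.588
vertex 2.316 3.968 -1.574
endloop
endfacet
facet normal 0.427 0.154 0.891
outer loop
vertex 4.136 4.165 -1.278
vertex 3.127 3.988 -0.764
vertex 3.836 3.108 -0.952
endloop
endfacet
facet normal -0.707 0.032 0.707
outer loop
vertex 3.127 3.988 -0.764
vertex 2.316 3.968 -1.574
vertex 2.711 2.986 -1.135
endloop
endfacet
facet normal -0.895 0.122 -0.429
outer loop
vertex 2.316 3.968 -1.574
vertex 2.824 4.132 -2.588
vertex 2.524 3.075 -2.262
endloop
endfacet
facet normal 0.121 0.300 -0.946
outer loop
vertex 2.824 4.132 -2.588
vertex 3.949 4.254 -2.405
vertex 3.533 3.252 -2.776
endloop
endfacet
facet normal 0.939 0.319 -0.131
outer loop
vertex 3.949 4.254 -2.405
vertex 4.136 4.165 -1.278
vertex 4.344 3.272 -1.966
endloop
endfacet
facet normal 0.008 -0.855 0.518
outer loop
vertex 3.464 2.544 -1.877
vertex 3.836 3.108 -0.952
vertex 2.711 2.986 -1.135
endloop
endfacet
facet normal -0.496 -0.868 0.014
outer loop
vertex 3.464 2.544 -1.877
vertex 2.711 2.986 -1.135
vertex 2.524 3.075 -2.262
endloop
endfacet
facet normal -0.180 -0.766 -0.617
outer loop
vertex 3.464 2.544 -1.877
vertex 2.524 3.075 -2.262
vertex 3.533 3.252 -2.776
endloop
endfacet
facet normal 0.520 -0.690 -0.504
outer loop
vertex 3.464 2.544 -1.877
vertex 3.533 3.252 -2.776
vertex 4.344 3.272 -1.966
endloop
endfacet
facet normal 0.637 -0.745 0.198
outer loop
vertex 3.464 2.544 -1.877
vertex 4.344 3.272 -1.966
vertex 3.836 3.108 -0.952
endloop
endfacet
facet normal -0.121 -0.300 0.946
outer loop
vertex 2.711 2.986 -1.135
vertex 3.836 3.108 -0.952
vertex 3.127 3.988 -0.764
endloop
endfacet
facet normal -0.939 -0.319 0.131
outer loop
vertex 2.524 3.075 -2.262
vertex 2.711 2.986 -1.135
vertex 2.316 3.968 -1.574
endloop
endfacet
facet normal -0.427 -0.154 -0.891
outer loop
vertex 3.533 3.252 -2.776
vertex 2.524 3.075 -2.262
vertex 2.824 4.132 -2.588
endloop
endfacet
facet normal 0.707 -0.032 -0.707
outer loop
vertex 4.344 3.272 -1.966
vertex 3.533 3.252 -2.776
vertex 3.949 4.254 -2.405
endloop
endfacet
facet normal 0.895 -0.122 0.429
outer loop
vertex 3.836 3.108 -0.952
vertex 4.344 3.272 -1.966
vertex 4.136 4.165 -1.278
endloop
endfacet

endsolid


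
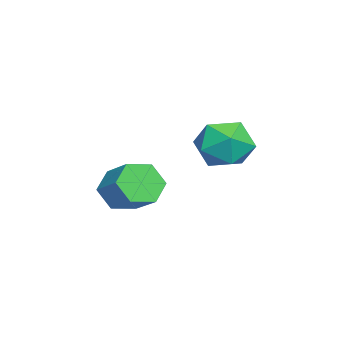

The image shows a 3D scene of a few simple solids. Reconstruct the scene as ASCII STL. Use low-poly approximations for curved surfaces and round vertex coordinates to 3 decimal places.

solid 
facet normal -0.749 0.334 -0.572
outer loop
vertex 0.895 3.211 2.462
vertex 0.267 2.347 2.78
vertex 0.245 3.296 3.363
endloop
endfacet
facet normal -0.350 0.875 -0.335
outer loop
vertex 0.895 3.211 2.462
vertex 0.245 3.296 3.363
vertex 1.278 3.715 3.379
endloop
endfacet
facet normal 0.321 0.767 -0.556
outer loop
vertex 0.895 3.211 2.462
vertex 1.278 3.715 3.379
vertex 1.938 3.023 2.806
endloop
endfacet
facet normal 0.335 0.159 -0.929
outer loop
vertex 0.895 3.211 2.462
vertex 1.938 3.023 2.806
vertex 1.314 2.178 2.436
endloop
endfacet
facet normal -0.326 -0.109 -0.939
outer loop
vertex 0.895 3.211 2.462
vertex 1.314 2.178 2.436
vertex 0.267 2.347 2.78
endloop
endfacet
facet normal -0.353 0.856 0.378
outer loop
vertex 1.278 3.715 3.379
vertex 0.245 3.296 3.363
vertex 0.886 3.162 4.264
endloop
endfacet
facet normal -1.000 -0.020 -0.005
outer loop
vertex 0.245 3.296 3.363
vertex 0.267 2.347 2.78
vertex 0.262 2.317 3.894
endloop
endfacet
facet normal -0.316 -0.736 -0.599
outer loop
vertex 0.267 2.347 2.78
vertex 1.314 2.178 2.436
vertex 0.922 1.625 3.321
endloop
endfacet
facet normal 0.755 -0.303 -0.582
outer loop
vertex 1.314 2.178 2.436
vertex 1.938 3.023 2.806
vertex 1.955 2.044 3.337
endloop
endfacet
facet normal 0.732 0.681 0.022
outer loop
vertex 1.938 3.023 2.806
vertex 1.278 3.715 3.379
vertex 1.933 2.993 3.92
endloop
endfacet
facet normal -0.335 -0.159 0.929
outer loop
vertex 1.305 2.129 4.238
vertex 0.886 3.162 4.264
vertex 0.262 2.317 3.894
endloop
endfacet
facet normal -0.321 -0.767 0.556
outer loop
vertex 1.305 2.129 4.238
vertex 0.262 2.317 3.894
vertex 0.922 1.625 3.321
endloop
endfacet
facet normal 0.350 -0.875 0.335
outer loop
vertex 1.305 2.129 4.238
vertex 0.922 1.625 3.321
vertex 1.955 2.044 3.337
endloop
endfacet
facet normal 0.749 -0.334 0.572
outer loop
vertex 1.305 2.129 4.238
vertex 1.955 2.044 3.337
vertex 1.933 2.993 3.92
endloop
endfacet
facet normal 0.326 0.109 0.939
outer loop
vertex 1.305 2.129 4.238
vertex 1.933 2.993 3.92
vertex 0.886 3.162 4.264
endloop
endfacet
facet normal -0.755 0.303 0.582
outer loop
vertex 0.262 2.317 3.894
vertex 0.886 3.162 4.264
vertex 0.245 3.296 3.363
endloop
endfacet
facet normal -0.732 -0.681 -0.022
outer loop
vertex 0.922 1.625 3.321
vertex 0.262 2.317 3.894
vertex 0.267 2.347 2.78
endloop
endfacet
facet normal 0.353 -0.856 -0.378
outer loop
vertex 1.955 2.044 3.337
vertex 0.922 1.625 3.321
vertex 1.314 2.178 2.436
endloop
endfacet
facet normal 1.000 0.020 0.005
outer loop
vertex 1.933 2.993 3.92
vertex 1.955 2.044 3.337
vertex 1.938 3.023 2.806
endloop
endfacet
facet normal 0.316 0.736 0.599
outer loop
vertex 0.886 3.162 4.264
vertex 1.933 2.993 3.92
vertex 1.278 3.715 3.379
endloop
endfacet
facet normal -0.624 -0.589 -0.513
outer loop
vertex 0.257 -1.247 -0.151
vertex -0.44 -1.024 0.441
vertex -0.294 -0.507 -0.331
endloop
endfacet
facet normal 0.517 0.181 -0.837
outer loop
vertex 0.257 -1.247 -0.151
vertex -0.294 -0.507 -0.331
vertex 1.156 -0.399 0.588
endloop
endfacet
facet normal 0.517 0.181 -0.837
outer loop
vertex 1.156 -0.399 0.588
vertex -0.294 -0.507 -0.331
vertex 0.605 0.341 0.408
endloop
endfacet
facet normal 0.624 0.589 0.513
outer loop
vertex 1.156 -0.399 0.588
vertex 0.605 0.341 0.408
vertex 0.46 -0.176 1.179
endloop
endfacet
facet normal -0.624 -0.589 -0.513
outer loop
vertex -0.294 -0.507 -0.331
vertex -0.44 -1.024 0.441
vertex -0.99 -0.284 0.26
endloop
endfacet
facet normal -0.249 0.773 -0.584
outer loop
vertex -0.294 -0.507 -0.331
vertex -0.99 -0.284 0.26
vertex 0.605 0.341 0.408
endloop
endfacet
facet normal -0.249 0.773 -0.584
outer loop
vertex 0.605 0.341 0.408
vertex -0.99 -0.284 0.26
vertex -0.091 0.564 0.999
endloop
endfacet
facet normal 0.624 0.589 0.513
outer loop
vertex 0.605 0.341 0.408
vertex -0.091 0.564 0.999
vertex 0.46 -0.176 1.179
endloop
endfacet
facet normal -0.624 -0.589 -0.513
outer loop
vertex -0.99 -0.284 0.26
vertex -0.44 -1.024 0.441
vertex -1.136 -0.801 1.032
endloop
endfacet
facet normal -0.766 0.592 0.252
outer loop
vertex -0.99 -0.284 0.26
vertex -1.136 -0.801 1.032
vertex -0.091 0.564 0.999
endloop
endfacet
facet normal -0.766 0.592 0.252
outer loop
vertex -0.091 0.564 0.999
vertex -1.136 -0.801 1.032
vertex -0.237 0.047 1.771
endloop
endfacet
facet normal 0.624 0.589 0.513
outer loop
vertex -0.091 0.564 0.999
vertex -0.237 0.047 1.771
vertex 0.46 -0.176 1.179
endloop
endfacet
facet normal -0.624 -0.589 -0.513
outer loop
vertex -1.136 -0.801 1.032
vertex -0.44 -1.024 0.441
vertex -0.585 -1.541 1.212
endloop
endfacet
facet normal -0.517 -0.181 0.837
outer loop
vertex -1.136 -0.801 1.032
vertex -0.585 -1.541 1.212
vertex -0.237 0.047 1.771
endloop
endfacet
facet normal -0.517 -0.181 0.837
outer loop
vertex -0.237 0.047 1.771
vertex -0.585 -1.541 1.212
vertex 0.314 -0.693 1.951
endloop
endfacet
facet normal 0.624 0.589 0.513
outer loop
vertex -0.237 0.047 1.771
vertex 0.314 -0.693 1.951
vertex 0.46 -0.176 1.179
endloop
endfacet
facet normal -0.624 -0.589 -0.513
outer loop
vertex -0.585 -1.541 1.212
vertex -0.44 -1.024 0.441
vertex 0.111 -1.764 0.621
endloop
endfacet
facet normal 0.249 -0.773 0.584
outer loop
vertex -0.585 -1.541 1.212
vertex 0.111 -1.764 0.621
vertex 0.314 -0.693 1.951
endloop
endfacet
facet normal 0.249 -0.773 0.584
outer loop
vertex 0.314 -0.693 1.951
vertex 0.111 -1.764 0.621
vertex 1.01 -0.916 1.36
endloop
endfacet
facet normal 0.624 0.589 0.513
outer loop
vertex 0.314 -0.693 1.951
vertex 1.01 -0.916 1.36
vertex 0.46 -0.176 1.179
endloop
endfacet
facet normal -0.624 -0.589 -0.513
outer loop
vertex 0.111 -1.764 0.621
vertex -0.44 -1.024 0.441
vertex 0.257 -1.247 -0.151
endloop
endfacet
facet normal 0.766 -0.592 -0.252
outer loop
vertex 0.111 -1.764 0.621
vertex 0.257 -1.247 -0.151
vertex 1.01 -0.916 1.36
endloop
endfacet
facet normal 0.766 -0.592 -0.252
outer loop
vertex 1.01 -0.916 1.36
vertex 0.257 -1.247 -0.151
vertex 1.156 -0.399 0.588
endloop
endfacet
facet normal 0.624 0.589 0.513
outer loop
vertex 1.01 -0.916 1.36
vertex 1.156 -0.399 0.588
vertex 0.46 -0.176 1.179
endloop
endfacet

endsolid


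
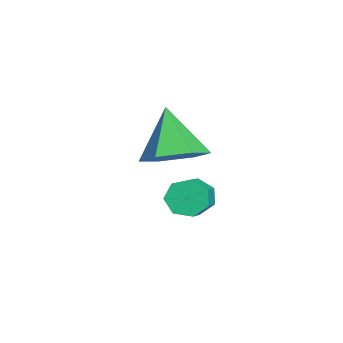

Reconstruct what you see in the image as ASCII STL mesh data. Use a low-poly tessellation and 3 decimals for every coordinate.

solid 
facet normal -0.879 0.147 -0.454
outer loop
vertex 2.784 1.374 -0.62
vertex 2.541 1.245 -0.191
vertex 2.696 1.707 -0.342
endloop
endfacet
facet normal 0.433 0.642 -0.633
outer loop
vertex 2.784 1.374 -0.62
vertex 2.696 1.707 -0.342
vertex 3.681 1.225 -0.158
endloop
endfacet
facet normal 0.433 0.643 -0.631
outer loop
vertex 3.681 1.225 -0.158
vertex 2.696 1.707 -0.342
vertex 3.593 1.557 0.12
endloop
endfacet
facet normal 0.880 -0.145 0.452
outer loop
vertex 3.681 1.225 -0.158
vertex 3.593 1.557 0.12
vertex 3.439 1.095 0.271
endloop
endfacet
facet normal -0.880 0.147 -0.452
outer loop
vertex 2.696 1.707 -0.342
vertex 2.541 1.245 -0.191
vertex 2.492 1.691 0.05
endloop
endfacet
facet normal 0.114 0.988 0.100
outer loop
vertex 2.696 1.707 -0.342
vertex 2.492 1.691 0.05
vertex 3.593 1.557 0.12
endloop
endfacet
facet normal 0.114 0.989 0.097
outer loop
vertex 3.593 1.557 0.12
vertex 2.492 1.691 0.05
vertex 3.389 1.542 0.512
endloop
endfacet
facet normal 0.880 -0.145 0.452
outer loop
vertex 3.593 1.557 0.12
vertex 3.389 1.542 0.512
vertex 3.439 1.095 0.271
endloop
endfacet
facet normal -0.880 0.147 -0.452
outer loop
vertex 2.492 1.691 0.05
vertex 2.541 1.245 -0.191
vertex 2.325 1.34 0.261
endloop
endfacet
facet normal -0.290 0.591 0.753
outer loop
vertex 2.492 1.691 0.05
vertex 2.325 1.34 0.261
vertex 3.389 1.542 0.512
endloop
endfacet
facet normal -0.290 0.589 0.754
outer loop
vertex 3.389 1.542 0.512
vertex 2.325 1.34 0.261
vertex 3.222 1.19 0.723
endloop
endfacet
facet normal 0.880 -0.146 0.453
outer loop
vertex 3.389 1.542 0.512
vertex 3.222 1.19 0.723
vertex 3.439 1.095 0.271
endloop
endfacet
facet normal -0.880 0.147 -0.451
outer loop
vertex 2.325 1.34 0.261
vertex 2.541 1.245 -0.191
vertex 2.321 0.916 0.131
endloop
endfacet
facet normal -0.476 -0.254 0.842
outer loop
vertex 2.325 1.34 0.261
vertex 2.321 0.916 0.131
vertex 3.222 1.19 0.723
endloop
endfacet
facet normal -0.476 -0.254 0.842
outer loop
vertex 3.222 1.19 0.723
vertex 2.321 0.916 0.131
vertex 3.218 0.767 0.593
endloop
endfacet
facet normal 0.879 -0.148 0.453
outer loop
vertex 3.222 1.19 0.723
vertex 3.218 0.767 0.593
vertex 3.439 1.095 0.271
endloop
endfacet
facet normal -0.880 0.146 -0.452
outer loop
vertex 2.321 0.916 0.131
vertex 2.541 1.245 -0.191
vertex 2.483 0.74 -0.241
endloop
endfacet
facet normal -0.303 -0.906 0.296
outer loop
vertex 2.321 0.916 0.131
vertex 2.483 0.74 -0.241
vertex 3.218 0.767 0.593
endloop
endfacet
facet normal -0.303 -0.906 0.296
outer loop
vertex 3.218 0.767 0.593
vertex 2.483 0.74 -0.241
vertex 3.38 0.591 0.221
endloop
endfacet
facet normal 0.879 -0.148 0.453
outer loop
vertex 3.218 0.767 0.593
vertex 3.38 0.591 0.221
vertex 3.439 1.095 0.271
endloop
endfacet
facet normal -0.879 0.146 -0.454
outer loop
vertex 2.483 0.74 -0.241
vertex 2.541 1.245 -0.191
vertex 2.69 0.944 -0.576
endloop
endfacet
facet normal 0.098 -0.876 -0.473
outer loop
vertex 2.483 0.74 -0.241
vertex 2.69 0.944 -0.576
vertex 3.38 0.591 0.221
endloop
endfacet
facet normal 0.098 -0.876 -0.473
outer loop
vertex 3.38 0.591 0.221
vertex 2.69 0.944 -0.576
vertex 3.587 0.795 -0.114
endloop
endfacet
facet normal 0.879 -0.148 0.453
outer loop
vertex 3.38 0.591 0.221
vertex 3.587 0.795 -0.114
vertex 3.439 1.095 0.271
endloop
endfacet
facet normal -0.879 0.146 -0.454
outer loop
vertex 2.69 0.944 -0.576
vertex 2.541 1.245 -0.191
vertex 2.784 1.374 -0.62
endloop
endfacet
facet normal 0.426 -0.184 -0.886
outer loop
vertex 2.69 0.944 -0.576
vertex 2.784 1.374 -0.62
vertex 3.587 0.795 -0.114
endloop
endfacet
facet normal 0.426 -0.184 -0.886
outer loop
vertex 3.587 0.795 -0.114
vertex 2.784 1.374 -0.62
vertex 3.681 1.225 -0.158
endloop
endfacet
facet normal 0.880 -0.146 0.452
outer loop
vertex 3.587 0.795 -0.114
vertex 3.681 1.225 -0.158
vertex 3.439 1.095 0.271
endloop
endfacet
facet normal 0.540 0.144 -0.829
outer loop
vertex 1.356 1.218 0.555
vertex 0.77 0.837 0.107
vertex 0.734 1.657 0.226
endloop
endfacet
facet normal 0.107 0.689 0.717
outer loop
vertex 1.356 1.218 0.555
vertex 0.734 1.657 0.226
vertex -0.03 0.623 1.333
endloop
endfacet
facet normal 0.541 0.144 -0.828
outer loop
vertex 0.734 1.657 0.226
vertex 0.77 0.837 0.107
vertex 0.148 1.277 -0.223
endloop
endfacet
facet normal -0.648 0.726 0.231
outer loop
vertex 0.734 1.657 0.226
vertex 0.148 1.277 -0.223
vertex -0.03 0.623 1.333
endloop
endfacet
facet normal 0.542 0.144 -0.828
outer loop
vertex 0.148 1.277 -0.223
vertex 0.77 0.837 0.107
vertex 0.185 0.456 -0.342
endloop
endfacet
facet normal -0.992 -0.027 -0.125
outer loop
vertex 0.148 1.277 -0.223
vertex 0.185 0.456 -0.342
vertex -0.03 0.623 1.333
endloop
endfacet
facet normal 0.542 0.144 -0.828
outer loop
vertex 0.185 0.456 -0.342
vertex 0.77 0.837 0.107
vertex 0.807 0.016 -0.012
endloop
endfacet
facet normal -0.580 -0.815 0.007
outer loop
vertex 0.185 0.456 -0.342
vertex 0.807 0.016 -0.012
vertex -0.03 0.623 1.333
endloop
endfacet
facet normal 0.541 0.144 -0.829
outer loop
vertex 0.807 0.016 -0.012
vertex 0.77 0.837 0.107
vertex 1.392 0.397 0.436
endloop
endfacet
facet normal 0.176 -0.851 0.494
outer loop
vertex 0.807 0.016 -0.012
vertex 1.392 0.397 0.436
vertex -0.03 0.623 1.333
endloop
endfacet
facet normal 0.540 0.144 -0.829
outer loop
vertex 1.392 0.397 0.436
vertex 0.77 0.837 0.107
vertex 1.356 1.218 0.555
endloop
endfacet
facet normal 0.519 -0.100 0.849
outer loop
vertex 1.392 0.397 0.436
vertex 1.356 1.218 0.555
vertex -0.03 0.623 1.333
endloop
endfacet

endsolid


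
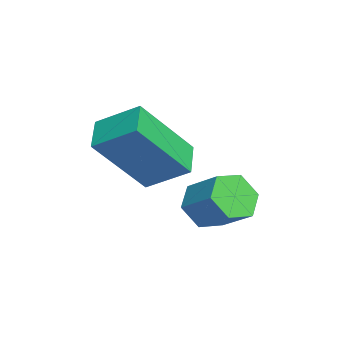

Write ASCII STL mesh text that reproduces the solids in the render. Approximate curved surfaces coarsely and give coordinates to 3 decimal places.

solid 
facet normal -0.918 0.029 0.397
outer loop
vertex 3.483 1.103 0.205
vertex 2.813 2.337 -1.436
vertex 3.152 0.012 -0.48
endloop
endfacet
facet normal 0.311 -0.571 0.760
outer loop
vertex 4.087 -0.017 -0.884
vertex 3.483 1.103 0.205
vertex 3.152 0.012 -0.48
endloop
endfacet
facet normal -0.917 0.030 0.397
outer loop
vertex 3.152 0.012 -0.48
vertex 2.813 2.337 -1.436
vertex 2.481 1.247 -2.121
endloop
endfacet
facet normal -0.248 -0.820 -0.516
outer loop
vertex 2.481 1.247 -2.121
vertex 4.087 -0.017 -0.884
vertex 3.152 0.012 -0.48
endloop
endfacet
facet normal 0.248 0.820 0.515
outer loop
vertex 3.483 1.103 0.205
vertex 3.748 2.308 -1.84
vertex 2.813 2.337 -1.436
endloop
endfacet
facet normal 0.310 -0.572 0.760
outer loop
vertex 4.419 1.073 -0.199
vertex 3.483 1.103 0.205
vertex 4.087 -0.017 -0.884
endloop
endfacet
facet normal 0.249 0.820 0.515
outer loop
vertex 4.419 1.073 -0.199
vertex 3.748 2.308 -1.84
vertex 3.483 1.103 0.205
endloop
endfacet
facet normal -0.310 0.572 -0.759
outer loop
vertex 2.813 2.337 -1.436
vertex 3.748 2.308 -1.84
vertex 2.481 1.247 -2.121
endloop
endfacet
facet normal -0.249 -0.820 -0.515
outer loop
vertex 3.417 1.217 -2.525
vertex 4.087 -0.017 -0.884
vertex 2.481 1.247 -2.121
endloop
endfacet
facet normal -0.310 0.571 -0.760
outer loop
vertex 2.481 1.247 -2.121
vertex 3.748 2.308 -1.84
vertex 3.417 1.217 -2.525
endloop
endfacet
facet normal 0.917 -0.030 -0.397
outer loop
vertex 3.417 1.217 -2.525
vertex 4.419 1.073 -0.199
vertex 4.087 -0.017 -0.884
endloop
endfacet
facet normal 0.917 -0.029 -0.397
outer loop
vertex 3.748 2.308 -1.84
vertex 4.419 1.073 -0.199
vertex 3.417 1.217 -2.525
endloop
endfacet
facet normal -0.565 -0.606 -0.560
outer loop
vertex 3.891 2.498 -3.615
vertex 3.31 2.636 -3.178
vertex 3.438 3.063 -3.769
endloop
endfacet
facet normal 0.554 0.226 -0.801
outer loop
vertex 3.891 2.498 -3.615
vertex 3.438 3.063 -3.769
vertex 4.552 3.207 -2.958
endloop
endfacet
facet normal 0.554 0.227 -0.801
outer loop
vertex 4.552 3.207 -2.958
vertex 3.438 3.063 -3.769
vertex 4.098 3.772 -3.112
endloop
endfacet
facet normal 0.563 0.606 0.562
outer loop
vertex 4.552 3.207 -2.958
vertex 4.098 3.772 -3.112
vertex 3.97 3.344 -2.522
endloop
endfacet
facet normal -0.564 -0.606 -0.560
outer loop
vertex 3.438 3.063 -3.769
vertex 3.31 2.636 -3.178
vertex 2.857 3.2 -3.332
endloop
endfacet
facet normal -0.254 0.774 -0.580
outer loop
vertex 3.438 3.063 -3.769
vertex 2.857 3.2 -3.332
vertex 4.098 3.772 -3.112
endloop
endfacet
facet normal -0.254 0.773 -0.581
outer loop
vertex 4.098 3.772 -3.112
vertex 2.857 3.2 -3.332
vertex 3.517 3.909 -2.676
endloop
endfacet
facet normal 0.564 0.605 0.562
outer loop
vertex 4.098 3.772 -3.112
vertex 3.517 3.909 -2.676
vertex 3.97 3.344 -2.522
endloop
endfacet
facet normal -0.563 -0.606 -0.562
outer loop
vertex 2.857 3.2 -3.332
vertex 3.31 2.636 -3.178
vertex 2.728 2.773 -2.742
endloop
endfacet
facet normal -0.807 0.548 0.220
outer loop
vertex 2.857 3.2 -3.332
vertex 2.728 2.773 -2.742
vertex 3.517 3.909 -2.676
endloop
endfacet
facet normal -0.807 0.548 0.221
outer loop
vertex 3.517 3.909 -2.676
vertex 2.728 2.773 -2.742
vertex 3.389 3.482 -2.085
endloop
endfacet
facet normal 0.565 0.606 0.560
outer loop
vertex 3.517 3.909 -2.676
vertex 3.389 3.482 -2.085
vertex 3.97 3.344 -2.522
endloop
endfacet
facet normal -0.563 -0.606 -0.562
outer loop
vertex 2.728 2.773 -2.742
vertex 3.31 2.636 -3.178
vertex 3.182 2.208 -2.588
endloop
endfacet
facet normal -0.554 -0.226 0.801
outer loop
vertex 2.728 2.773 -2.742
vertex 3.182 2.208 -2.588
vertex 3.389 3.482 -2.085
endloop
endfacet
facet normal -0.554 -0.226 0.801
outer loop
vertex 3.389 3.482 -2.085
vertex 3.182 2.208 -2.588
vertex 3.842 2.917 -1.931
endloop
endfacet
facet normal 0.565 0.606 0.560
outer loop
vertex 3.389 3.482 -2.085
vertex 3.842 2.917 -1.931
vertex 3.97 3.344 -2.522
endloop
endfacet
facet normal -0.564 -0.605 -0.562
outer loop
vertex 3.182 2.208 -2.588
vertex 3.31 2.636 -3.178
vertex 3.763 2.071 -3.024
endloop
endfacet
facet normal 0.253 -0.774 0.581
outer loop
vertex 3.182 2.208 -2.588
vertex 3.763 2.071 -3.024
vertex 3.842 2.917 -1.931
endloop
endfacet
facet normal 0.254 -0.774 0.580
outer loop
vertex 3.842 2.917 -1.931
vertex 3.763 2.071 -3.024
vertex 4.423 2.78 -2.368
endloop
endfacet
facet normal 0.564 0.606 0.560
outer loop
vertex 3.842 2.917 -1.931
vertex 4.423 2.78 -2.368
vertex 3.97 3.344 -2.522
endloop
endfacet
facet normal -0.565 -0.606 -0.560
outer loop
vertex 3.763 2.071 -3.024
vertex 3.31 2.636 -3.178
vertex 3.891 2.498 -3.615
endloop
endfacet
facet normal 0.807 -0.547 -0.221
outer loop
vertex 3.763 2.071 -3.024
vertex 3.891 2.498 -3.615
vertex 4.423 2.78 -2.368
endloop
endfacet
facet normal 0.807 -0.548 -0.220
outer loop
vertex 4.423 2.78 -2.368
vertex 3.891 2.498 -3.615
vertex 4.552 3.207 -2.958
endloop
endfacet
facet normal 0.563 0.606 0.562
outer loop
vertex 4.423 2.78 -2.368
vertex 4.552 3.207 -2.958
vertex 3.97 3.344 -2.522
endloop
endfacet

endsolid


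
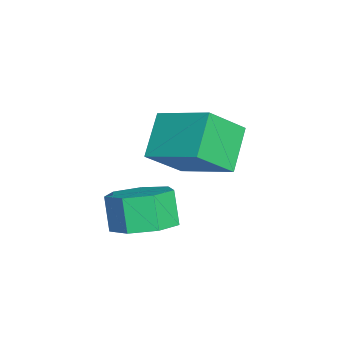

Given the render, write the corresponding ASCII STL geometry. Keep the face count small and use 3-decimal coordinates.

solid 
facet normal 0.435 0.145 -0.889
outer loop
vertex 0.978 0.319 0.633
vertex 0.102 0.75 0.275
vertex 0.907 1.212 0.744
endloop
endfacet
facet normal 0.897 0.016 0.442
outer loop
vertex 0.978 0.319 0.633
vertex 0.907 1.212 0.744
vertex 0.434 0.138 1.744
endloop
endfacet
facet normal 0.897 0.016 0.442
outer loop
vertex 0.434 0.138 1.744
vertex 0.907 1.212 0.744
vertex 0.363 1.031 1.855
endloop
endfacet
facet normal -0.436 -0.145 0.888
outer loop
vertex 0.434 0.138 1.744
vertex 0.363 1.031 1.855
vertex -0.442 0.57 1.385
endloop
endfacet
facet normal 0.435 0.144 -0.889
outer loop
vertex 0.907 1.212 0.744
vertex 0.102 0.75 0.275
vertex 0.231 1.757 0.501
endloop
endfacet
facet normal 0.498 0.783 0.372
outer loop
vertex 0.907 1.212 0.744
vertex 0.231 1.757 0.501
vertex 0.363 1.031 1.855
endloop
endfacet
facet normal 0.498 0.783 0.372
outer loop
vertex 0.363 1.031 1.855
vertex 0.231 1.757 0.501
vertex -0.313 1.576 1.612
endloop
endfacet
facet normal -0.436 -0.145 0.888
outer loop
vertex 0.363 1.031 1.855
vertex -0.313 1.576 1.612
vertex -0.442 0.57 1.385
endloop
endfacet
facet normal 0.435 0.144 -0.889
outer loop
vertex 0.231 1.757 0.501
vertex 0.102 0.75 0.275
vertex -0.543 1.545 0.088
endloop
endfacet
facet normal -0.275 0.961 0.022
outer loop
vertex 0.231 1.757 0.501
vertex -0.543 1.545 0.088
vertex -0.313 1.576 1.612
endloop
endfacet
facet normal -0.275 0.961 0.022
outer loop
vertex -0.313 1.576 1.612
vertex -0.543 1.545 0.088
vertex -1.087 1.364 1.199
endloop
endfacet
facet normal -0.435 -0.145 0.889
outer loop
vertex -0.313 1.576 1.612
vertex -1.087 1.364 1.199
vertex -0.442 0.57 1.385
endloop
endfacet
facet normal 0.436 0.144 -0.888
outer loop
vertex -0.543 1.545 0.088
vertex 0.102 0.75 0.275
vertex -0.831 0.734 -0.185
endloop
endfacet
facet normal -0.842 0.415 -0.345
outer loop
vertex -0.543 1.545 0.088
vertex -0.831 0.734 -0.185
vertex -1.087 1.364 1.199
endloop
endfacet
facet normal -0.842 0.415 -0.345
outer loop
vertex -1.087 1.364 1.199
vertex -0.831 0.734 -0.185
vertex -1.375 0.553 0.926
endloop
endfacet
facet normal -0.435 -0.145 0.889
outer loop
vertex -1.087 1.364 1.199
vertex -1.375 0.553 0.926
vertex -0.442 0.57 1.385
endloop
endfacet
facet normal 0.436 0.145 -0.888
outer loop
vertex -0.831 0.734 -0.185
vertex 0.102 0.75 0.275
vertex -0.416 -0.064 -0.112
endloop
endfacet
facet normal -0.774 -0.444 -0.451
outer loop
vertex -0.831 0.734 -0.185
vertex -0.416 -0.064 -0.112
vertex -1.375 0.553 0.926
endloop
endfacet
facet normal -0.774 -0.444 -0.451
outer loop
vertex -1.375 0.553 0.926
vertex -0.416 -0.064 -0.112
vertex -0.96 -0.245 0.999
endloop
endfacet
facet normal -0.435 -0.145 0.889
outer loop
vertex -1.375 0.553 0.926
vertex -0.96 -0.245 0.999
vertex -0.442 0.57 1.385
endloop
endfacet
facet normal 0.435 0.145 -0.889
outer loop
vertex -0.416 -0.064 -0.112
vertex 0.102 0.75 0.275
vertex 0.389 -0.249 0.252
endloop
endfacet
facet normal -0.124 -0.968 -0.218
outer loop
vertex -0.416 -0.064 -0.112
vertex 0.389 -0.249 0.252
vertex -0.96 -0.245 0.999
endloop
endfacet
facet normal -0.124 -0.968 -0.218
outer loop
vertex -0.96 -0.245 0.999
vertex 0.389 -0.249 0.252
vertex -0.155 -0.43 1.363
endloop
endfacet
facet normal -0.435 -0.144 0.889
outer loop
vertex -0.96 -0.245 0.999
vertex -0.155 -0.43 1.363
vertex -0.442 0.57 1.385
endloop
endfacet
facet normal 0.435 0.145 -0.889
outer loop
vertex 0.389 -0.249 0.252
vertex 0.102 0.75 0.275
vertex 0.978 0.319 0.633
endloop
endfacet
facet normal 0.620 -0.764 0.179
outer loop
vertex 0.389 -0.249 0.252
vertex 0.978 0.319 0.633
vertex -0.155 -0.43 1.363
endloop
endfacet
facet normal 0.620 -0.764 0.179
outer loop
vertex -0.155 -0.43 1.363
vertex 0.978 0.319 0.633
vertex 0.434 0.138 1.744
endloop
endfacet
facet normal -0.435 -0.145 0.889
outer loop
vertex -0.155 -0.43 1.363
vertex 0.434 0.138 1.744
vertex -0.442 0.57 1.385
endloop
endfacet
facet normal -0.739 0.183 0.648
outer loop
vertex -2.125 2.512 3.77
vertex -2.842 3.573 2.652
vertex -3.228 0.917 2.963
endloop
endfacet
facet normal 0.421 -0.624 0.658
outer loop
vertex -1.978 0.607 1.868
vertex -2.125 2.512 3.77
vertex -3.228 0.917 2.963
endloop
endfacet
facet normal -0.740 0.183 0.648
outer loop
vertex -3.228 0.917 2.963
vertex -2.842 3.573 2.652
vertex -3.944 1.978 1.845
endloop
endfacet
facet normal -0.525 -0.759 -0.384
outer loop
vertex -3.944 1.978 1.845
vertex -1.978 0.607 1.868
vertex -3.228 0.917 2.963
endloop
endfacet
facet normal 0.525 0.760 0.384
outer loop
vertex -2.125 2.512 3.77
vertex -1.592 3.263 1.557
vertex -2.842 3.573 2.652
endloop
endfacet
facet normal 0.422 -0.624 0.658
outer loop
vertex -0.876 2.202 2.675
vertex -2.125 2.512 3.77
vertex -1.978 0.607 1.868
endloop
endfacet
facet normal 0.525 0.759 0.384
outer loop
vertex -0.876 2.202 2.675
vertex -1.592 3.263 1.557
vertex -2.125 2.512 3.77
endloop
endfacet
facet normal -0.422 0.624 -0.658
outer loop
vertex -2.842 3.573 2.652
vertex -1.592 3.263 1.557
vertex -3.944 1.978 1.845
endloop
endfacet
facet normal -0.525 -0.759 -0.384
outer loop
vertex -2.695 1.668 0.75
vertex -1.978 0.607 1.868
vertex -3.944 1.978 1.845
endloop
endfacet
facet normal -0.422 0.624 -0.658
outer loop
vertex -3.944 1.978 1.845
vertex -1.592 3.263 1.557
vertex -2.695 1.668 0.75
endloop
endfacet
facet normal 0.739 -0.183 -0.648
outer loop
vertex -2.695 1.668 0.75
vertex -0.876 2.202 2.675
vertex -1.978 0.607 1.868
endloop
endfacet
facet normal 0.739 -0.184 -0.648
outer loop
vertex -1.592 3.263 1.557
vertex -0.876 2.202 2.675
vertex -2.695 1.668 0.75
endloop
endfacet

endsolid
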